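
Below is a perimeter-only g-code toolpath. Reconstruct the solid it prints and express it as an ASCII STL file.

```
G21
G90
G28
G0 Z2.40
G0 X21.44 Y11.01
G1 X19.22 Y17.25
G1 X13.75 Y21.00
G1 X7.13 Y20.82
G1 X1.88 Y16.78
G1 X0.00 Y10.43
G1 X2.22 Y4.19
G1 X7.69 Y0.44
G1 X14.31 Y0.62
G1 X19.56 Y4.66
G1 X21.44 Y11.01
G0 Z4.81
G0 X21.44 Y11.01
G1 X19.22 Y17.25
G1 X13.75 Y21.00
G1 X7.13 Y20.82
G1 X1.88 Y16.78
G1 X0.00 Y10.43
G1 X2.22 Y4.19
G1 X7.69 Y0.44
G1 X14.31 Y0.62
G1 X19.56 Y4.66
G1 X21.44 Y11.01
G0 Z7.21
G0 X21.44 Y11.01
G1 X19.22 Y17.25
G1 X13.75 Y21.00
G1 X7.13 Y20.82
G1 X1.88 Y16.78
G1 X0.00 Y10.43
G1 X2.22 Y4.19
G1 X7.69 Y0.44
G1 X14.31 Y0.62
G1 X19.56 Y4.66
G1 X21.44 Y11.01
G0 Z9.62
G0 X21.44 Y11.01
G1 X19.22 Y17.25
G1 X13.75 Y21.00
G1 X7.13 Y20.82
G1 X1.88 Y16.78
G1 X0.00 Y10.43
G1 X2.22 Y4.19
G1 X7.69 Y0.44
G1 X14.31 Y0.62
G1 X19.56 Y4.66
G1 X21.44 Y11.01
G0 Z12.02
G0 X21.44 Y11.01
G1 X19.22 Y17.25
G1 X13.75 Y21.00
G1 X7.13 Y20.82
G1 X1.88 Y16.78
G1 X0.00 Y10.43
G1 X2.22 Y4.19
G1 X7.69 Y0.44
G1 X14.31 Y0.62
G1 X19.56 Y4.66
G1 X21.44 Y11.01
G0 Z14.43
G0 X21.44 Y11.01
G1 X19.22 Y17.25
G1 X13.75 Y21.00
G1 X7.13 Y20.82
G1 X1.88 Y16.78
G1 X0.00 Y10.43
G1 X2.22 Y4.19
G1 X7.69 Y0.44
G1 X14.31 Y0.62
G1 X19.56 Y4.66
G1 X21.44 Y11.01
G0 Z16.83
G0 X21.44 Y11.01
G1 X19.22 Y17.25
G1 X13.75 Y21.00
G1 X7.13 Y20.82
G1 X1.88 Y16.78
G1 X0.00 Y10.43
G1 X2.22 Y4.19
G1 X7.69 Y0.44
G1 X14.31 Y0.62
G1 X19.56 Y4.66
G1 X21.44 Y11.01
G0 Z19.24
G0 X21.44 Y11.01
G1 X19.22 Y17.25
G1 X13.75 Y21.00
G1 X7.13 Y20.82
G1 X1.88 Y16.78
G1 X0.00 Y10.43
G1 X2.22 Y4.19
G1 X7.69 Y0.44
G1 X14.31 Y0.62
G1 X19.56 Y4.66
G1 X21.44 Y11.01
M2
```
solid part
  facet normal 0.0000 0.0000 -1.0000
    outer loop
      vertex 13.75 21.00 0.00
      vertex 19.22 17.25 0.00
      vertex 21.44 11.01 0.00
    endloop
  endfacet
  facet normal 0.0000 0.0000 -1.0000
    outer loop
      vertex 7.13 20.82 0.00
      vertex 13.75 21.00 0.00
      vertex 21.44 11.01 0.00
    endloop
  endfacet
  facet normal 0.0000 0.0000 -1.0000
    outer loop
      vertex 1.88 16.78 0.00
      vertex 7.13 20.82 0.00
      vertex 21.44 11.01 0.00
    endloop
  endfacet
  facet normal 0.0000 0.0000 -1.0000
    outer loop
      vertex 0.00 10.43 0.00
      vertex 1.88 16.78 0.00
      vertex 21.44 11.01 0.00
    endloop
  endfacet
  facet normal 0.0000 0.0000 -1.0000
    outer loop
      vertex 2.22 4.19 0.00
      vertex 0.00 10.43 0.00
      vertex 21.44 11.01 0.00
    endloop
  endfacet
  facet normal 0.0000 0.0000 -1.0000
    outer loop
      vertex 7.69 0.44 0.00
      vertex 2.22 4.19 0.00
      vertex 21.44 11.01 0.00
    endloop
  endfacet
  facet normal 0.0000 0.0000 -1.0000
    outer loop
      vertex 14.31 0.62 0.00
      vertex 7.69 0.44 0.00
      vertex 21.44 11.01 0.00
    endloop
  endfacet
  facet normal 0.0000 0.0000 -1.0000
    outer loop
      vertex 19.56 4.66 0.00
      vertex 14.31 0.62 0.00
      vertex 21.44 11.01 0.00
    endloop
  endfacet
  facet normal 0.0000 0.0000 1.0000
    outer loop
      vertex 21.44 11.01 19.24
      vertex 19.22 17.25 19.24
      vertex 13.75 21.00 19.24
    endloop
  endfacet
  facet normal 0.0000 0.0000 1.0000
    outer loop
      vertex 21.44 11.01 19.24
      vertex 13.75 21.00 19.24
      vertex 7.13 20.82 19.24
    endloop
  endfacet
  facet normal 0.0000 0.0000 1.0000
    outer loop
      vertex 21.44 11.01 19.24
      vertex 7.13 20.82 19.24
      vertex 1.88 16.78 19.24
    endloop
  endfacet
  facet normal 0.0000 0.0000 1.0000
    outer loop
      vertex 21.44 11.01 19.24
      vertex 1.88 16.78 19.24
      vertex 0.00 10.43 19.24
    endloop
  endfacet
  facet normal 0.0000 0.0000 1.0000
    outer loop
      vertex 21.44 11.01 19.24
      vertex 0.00 10.43 19.24
      vertex 2.22 4.19 19.24
    endloop
  endfacet
  facet normal 0.0000 0.0000 1.0000
    outer loop
      vertex 21.44 11.01 19.24
      vertex 2.22 4.19 19.24
      vertex 7.69 0.44 19.24
    endloop
  endfacet
  facet normal 0.0000 0.0000 1.0000
    outer loop
      vertex 21.44 11.01 19.24
      vertex 7.69 0.44 19.24
      vertex 14.31 0.62 19.24
    endloop
  endfacet
  facet normal 0.0000 0.0000 1.0000
    outer loop
      vertex 21.44 11.01 19.24
      vertex 14.31 0.62 19.24
      vertex 19.56 4.66 19.24
    endloop
  endfacet
  facet normal 0.9422 0.3352 0.0000
    outer loop
      vertex 21.44 11.01 0.00
      vertex 19.22 17.25 0.00
      vertex 19.22 17.25 19.24
    endloop
  endfacet
  facet normal 0.9422 0.3352 0.0000
    outer loop
      vertex 21.44 11.01 0.00
      vertex 19.22 17.25 19.24
      vertex 21.44 11.01 19.24
    endloop
  endfacet
  facet normal 0.5654 0.8248 0.0000
    outer loop
      vertex 19.22 17.25 0.00
      vertex 13.75 21.00 0.00
      vertex 13.75 21.00 19.24
    endloop
  endfacet
  facet normal 0.5654 0.8248 0.0000
    outer loop
      vertex 19.22 17.25 0.00
      vertex 13.75 21.00 19.24
      vertex 19.22 17.25 19.24
    endloop
  endfacet
  facet normal -0.0272 0.9996 0.0000
    outer loop
      vertex 13.75 21.00 0.00
      vertex 7.13 20.82 0.00
      vertex 7.13 20.82 19.24
    endloop
  endfacet
  facet normal -0.0272 0.9996 0.0000
    outer loop
      vertex 13.75 21.00 0.00
      vertex 7.13 20.82 19.24
      vertex 13.75 21.00 19.24
    endloop
  endfacet
  facet normal -0.6099 0.7925 0.0000
    outer loop
      vertex 7.13 20.82 0.00
      vertex 1.88 16.78 0.00
      vertex 1.88 16.78 19.24
    endloop
  endfacet
  facet normal -0.6099 0.7925 0.0000
    outer loop
      vertex 7.13 20.82 0.00
      vertex 1.88 16.78 19.24
      vertex 7.13 20.82 19.24
    endloop
  endfacet
  facet normal -0.9589 0.2839 0.0000
    outer loop
      vertex 1.88 16.78 0.00
      vertex 0.00 10.43 0.00
      vertex 0.00 10.43 19.24
    endloop
  endfacet
  facet normal -0.9589 0.2839 0.0000
    outer loop
      vertex 1.88 16.78 0.00
      vertex 0.00 10.43 19.24
      vertex 1.88 16.78 19.24
    endloop
  endfacet
  facet normal -0.9422 -0.3352 0.0000
    outer loop
      vertex 0.00 10.43 0.00
      vertex 2.22 4.19 0.00
      vertex 2.22 4.19 19.24
    endloop
  endfacet
  facet normal -0.9422 -0.3352 0.0000
    outer loop
      vertex 0.00 10.43 0.00
      vertex 2.22 4.19 19.24
      vertex 0.00 10.43 19.24
    endloop
  endfacet
  facet normal -0.5654 -0.8248 0.0000
    outer loop
      vertex 2.22 4.19 0.00
      vertex 7.69 0.44 0.00
      vertex 7.69 0.44 19.24
    endloop
  endfacet
  facet normal -0.5654 -0.8248 0.0000
    outer loop
      vertex 2.22 4.19 0.00
      vertex 7.69 0.44 19.24
      vertex 2.22 4.19 19.24
    endloop
  endfacet
  facet normal 0.0272 -0.9996 0.0000
    outer loop
      vertex 7.69 0.44 0.00
      vertex 14.31 0.62 0.00
      vertex 14.31 0.62 19.24
    endloop
  endfacet
  facet normal 0.0272 -0.9996 0.0000
    outer loop
      vertex 7.69 0.44 0.00
      vertex 14.31 0.62 19.24
      vertex 7.69 0.44 19.24
    endloop
  endfacet
  facet normal 0.6099 -0.7925 0.0000
    outer loop
      vertex 14.31 0.62 0.00
      vertex 19.56 4.66 0.00
      vertex 19.56 4.66 19.24
    endloop
  endfacet
  facet normal 0.6099 -0.7925 0.0000
    outer loop
      vertex 14.31 0.62 0.00
      vertex 19.56 4.66 19.24
      vertex 14.31 0.62 19.24
    endloop
  endfacet
  facet normal 0.9589 -0.2839 0.0000
    outer loop
      vertex 19.56 4.66 0.00
      vertex 21.44 11.01 0.00
      vertex 21.44 11.01 19.24
    endloop
  endfacet
  facet normal 0.9589 -0.2839 0.0000
    outer loop
      vertex 19.56 4.66 0.00
      vertex 21.44 11.01 19.24
      vertex 19.56 4.66 19.24
    endloop
  endfacet
endsolid part

The G0 Z moves step by Δz≈2.40 mm. Every layer's G1 loop is the same polygon, so the solid is a straight extrusion of it from z=0 to z≈19.2. Closing with flat bottom and top caps and triangulating gives 36 facets — a regular 10-sided prism (a cylinder approximated with 10 flat sides), circumscribed radius ≈ 10.7 mm, height ≈ 19.2 mm.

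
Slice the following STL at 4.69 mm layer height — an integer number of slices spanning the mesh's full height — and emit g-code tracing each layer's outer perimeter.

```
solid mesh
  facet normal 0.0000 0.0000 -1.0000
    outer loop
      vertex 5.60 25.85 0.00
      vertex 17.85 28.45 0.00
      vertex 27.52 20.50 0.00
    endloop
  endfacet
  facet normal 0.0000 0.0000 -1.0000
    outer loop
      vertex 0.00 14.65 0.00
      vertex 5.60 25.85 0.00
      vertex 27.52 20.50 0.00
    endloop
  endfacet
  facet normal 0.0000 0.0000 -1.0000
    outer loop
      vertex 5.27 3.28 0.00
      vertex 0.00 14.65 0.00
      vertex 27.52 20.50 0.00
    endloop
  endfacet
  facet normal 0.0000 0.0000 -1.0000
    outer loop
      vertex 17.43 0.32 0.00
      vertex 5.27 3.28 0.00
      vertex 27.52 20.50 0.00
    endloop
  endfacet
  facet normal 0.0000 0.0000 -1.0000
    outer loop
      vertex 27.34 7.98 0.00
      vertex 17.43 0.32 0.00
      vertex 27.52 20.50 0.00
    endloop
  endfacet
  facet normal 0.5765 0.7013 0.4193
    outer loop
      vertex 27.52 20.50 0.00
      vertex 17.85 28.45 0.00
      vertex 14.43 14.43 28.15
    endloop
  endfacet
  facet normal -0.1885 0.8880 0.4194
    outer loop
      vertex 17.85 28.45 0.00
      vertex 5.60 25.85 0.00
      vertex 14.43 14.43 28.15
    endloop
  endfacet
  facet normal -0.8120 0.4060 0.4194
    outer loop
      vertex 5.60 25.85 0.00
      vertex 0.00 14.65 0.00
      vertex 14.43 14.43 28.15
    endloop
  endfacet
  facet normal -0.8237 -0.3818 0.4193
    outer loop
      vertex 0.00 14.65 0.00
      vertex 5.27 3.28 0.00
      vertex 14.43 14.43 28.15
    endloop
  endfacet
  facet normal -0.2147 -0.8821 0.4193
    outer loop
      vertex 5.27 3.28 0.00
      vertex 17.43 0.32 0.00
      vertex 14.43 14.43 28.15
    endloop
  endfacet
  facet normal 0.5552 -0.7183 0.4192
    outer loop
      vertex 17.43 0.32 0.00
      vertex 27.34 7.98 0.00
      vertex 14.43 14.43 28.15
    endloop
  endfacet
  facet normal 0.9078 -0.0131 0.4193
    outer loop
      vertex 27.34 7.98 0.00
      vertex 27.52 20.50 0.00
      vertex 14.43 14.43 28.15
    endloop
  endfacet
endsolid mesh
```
; perimeter-only toolpath
G21 ; units = mm
G90 ; absolute positioning
G28 ; home
; layer 1
G0 Z4.69
G0 X25.34 Y19.49
G1 X17.28 Y26.11
G1 X7.07 Y23.95
G1 X2.40 Y14.61
G1 X6.80 Y5.14
G1 X16.93 Y2.67
G1 X25.19 Y9.05
G1 X25.34 Y19.49
; layer 2
G0 Z9.38
G0 X23.16 Y18.48
G1 X16.71 Y23.78
G1 X8.54 Y22.04
G1 X4.81 Y14.58
G1 X8.32 Y7.00
G1 X16.43 Y5.02
G1 X23.04 Y10.13
G1 X23.16 Y18.48
; layer 3
G0 Z14.07
G0 X20.98 Y17.46
G1 X16.14 Y21.44
G1 X10.02 Y20.14
G1 X7.21 Y14.54
G1 X9.85 Y8.86
G1 X15.93 Y7.38
G1 X20.88 Y11.21
G1 X20.98 Y17.46
; layer 4
G0 Z18.77
G0 X18.79 Y16.45
G1 X15.57 Y19.10
G1 X11.49 Y18.24
G1 X9.62 Y14.50
G1 X11.38 Y10.71
G1 X15.43 Y9.73
G1 X18.73 Y12.28
G1 X18.79 Y16.45
; layer 5
G0 Z23.46
G0 X16.61 Y15.44
G1 X15.00 Y16.77
G1 X12.96 Y16.33
G1 X12.03 Y14.47
G1 X12.90 Y12.57
G1 X14.93 Y12.08
G1 X16.58 Y13.36
G1 X16.61 Y15.44
M2 ; end

The solid is a regular 7-sided pyramid, base circumscribed radius ≈ 14.4 mm, apex at z ≈ 28.1 mm. Slicing at Δz = 4.69 mm — 6 equal slices spanning the solid's height, so layer i sits at z = i·h/6 — gives 5 non-empty perimeters. Each is a 7-segment closed polygon; G0 lifts to the layer z and rapids to the start vertex, then G1 traces the edges. The cross-section shrinks linearly with z (the slice at the apex is degenerate and omitted).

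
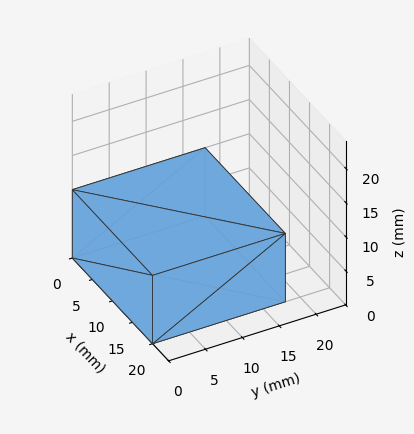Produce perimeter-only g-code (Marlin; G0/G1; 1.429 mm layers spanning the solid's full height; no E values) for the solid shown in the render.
Reading the render: the shape is a rectangular box, roughly 20 × 18 mm footprint and 10 mm tall (dimensions read to the nearest mm from the axis ticks). For the g-code, the solid's height is divided into equal slices at the stated Δz and each level perimeter traced with G1 moves after a G0 lift.

; perimeter-only toolpath
G21 ; units = mm
G90 ; absolute positioning
G28 ; home
; layer 1
G0 Z1.429
G0 X0.000 Y0.000
G1 X20.000 Y0.000
G1 X20.000 Y18.000
G1 X0.000 Y18.000
G1 X0.000 Y0.000
; layer 2
G0 Z2.857
G0 X0.000 Y0.000
G1 X20.000 Y0.000
G1 X20.000 Y18.000
G1 X0.000 Y18.000
G1 X0.000 Y0.000
; layer 3
G0 Z4.286
G0 X0.000 Y0.000
G1 X20.000 Y0.000
G1 X20.000 Y18.000
G1 X0.000 Y18.000
G1 X0.000 Y0.000
; layer 4
G0 Z5.714
G0 X0.000 Y0.000
G1 X20.000 Y0.000
G1 X20.000 Y18.000
G1 X0.000 Y18.000
G1 X0.000 Y0.000
; layer 5
G0 Z7.143
G0 X0.000 Y0.000
G1 X20.000 Y0.000
G1 X20.000 Y18.000
G1 X0.000 Y18.000
G1 X0.000 Y0.000
; layer 6
G0 Z8.571
G0 X0.000 Y0.000
G1 X20.000 Y0.000
G1 X20.000 Y18.000
G1 X0.000 Y18.000
G1 X0.000 Y0.000
; layer 7
G0 Z10.000
G0 X0.000 Y0.000
G1 X20.000 Y0.000
G1 X20.000 Y18.000
G1 X0.000 Y18.000
G1 X0.000 Y0.000
M2 ; end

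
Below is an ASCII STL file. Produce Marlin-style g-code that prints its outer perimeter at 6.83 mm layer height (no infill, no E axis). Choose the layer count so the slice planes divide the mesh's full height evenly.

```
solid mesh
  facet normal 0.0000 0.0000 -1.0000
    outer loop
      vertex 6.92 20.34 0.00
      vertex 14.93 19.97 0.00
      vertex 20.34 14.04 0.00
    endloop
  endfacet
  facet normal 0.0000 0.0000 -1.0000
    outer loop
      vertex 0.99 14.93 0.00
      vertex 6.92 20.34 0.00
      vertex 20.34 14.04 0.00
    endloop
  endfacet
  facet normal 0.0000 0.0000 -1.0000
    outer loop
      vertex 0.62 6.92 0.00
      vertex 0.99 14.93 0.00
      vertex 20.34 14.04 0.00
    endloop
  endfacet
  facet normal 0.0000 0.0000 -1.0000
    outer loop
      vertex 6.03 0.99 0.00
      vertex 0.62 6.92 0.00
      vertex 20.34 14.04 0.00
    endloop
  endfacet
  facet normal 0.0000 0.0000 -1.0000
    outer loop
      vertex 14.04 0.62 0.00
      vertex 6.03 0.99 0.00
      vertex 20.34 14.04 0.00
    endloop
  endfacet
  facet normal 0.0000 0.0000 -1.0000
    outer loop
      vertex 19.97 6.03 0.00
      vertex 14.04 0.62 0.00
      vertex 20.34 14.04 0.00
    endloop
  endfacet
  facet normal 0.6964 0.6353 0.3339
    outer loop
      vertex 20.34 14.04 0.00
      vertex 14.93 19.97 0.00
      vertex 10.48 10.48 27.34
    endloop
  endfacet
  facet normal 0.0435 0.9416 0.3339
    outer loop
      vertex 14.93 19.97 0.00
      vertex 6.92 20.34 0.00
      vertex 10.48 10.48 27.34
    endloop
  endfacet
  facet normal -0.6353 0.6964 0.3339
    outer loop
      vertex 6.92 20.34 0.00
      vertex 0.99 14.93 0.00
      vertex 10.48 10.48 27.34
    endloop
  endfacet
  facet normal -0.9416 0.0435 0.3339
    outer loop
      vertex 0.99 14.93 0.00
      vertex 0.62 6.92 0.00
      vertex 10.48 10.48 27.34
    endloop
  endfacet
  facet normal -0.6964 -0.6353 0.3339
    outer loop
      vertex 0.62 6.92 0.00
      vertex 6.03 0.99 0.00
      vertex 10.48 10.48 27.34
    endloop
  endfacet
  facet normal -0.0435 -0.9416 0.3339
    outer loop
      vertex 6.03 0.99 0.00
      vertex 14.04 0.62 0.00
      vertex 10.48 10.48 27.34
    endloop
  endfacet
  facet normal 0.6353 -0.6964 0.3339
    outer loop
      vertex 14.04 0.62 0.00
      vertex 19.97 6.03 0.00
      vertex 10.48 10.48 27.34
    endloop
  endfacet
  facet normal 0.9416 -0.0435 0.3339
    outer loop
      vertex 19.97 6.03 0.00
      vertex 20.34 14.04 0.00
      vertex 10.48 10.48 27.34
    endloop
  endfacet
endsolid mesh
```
; perimeter-only toolpath
G21 ; units = mm
G90 ; absolute positioning
G28 ; home
; layer 1
G0 Z6.83
G0 X17.88 Y13.15
G1 X13.82 Y17.60
G1 X7.81 Y17.88
G1 X3.36 Y13.82
G1 X3.08 Y7.81
G1 X7.14 Y3.36
G1 X13.15 Y3.08
G1 X17.60 Y7.14
G1 X17.88 Y13.15
; layer 2
G0 Z13.67
G0 X15.41 Y12.26
G1 X12.71 Y15.22
G1 X8.70 Y15.41
G1 X5.74 Y12.71
G1 X5.55 Y8.70
G1 X8.26 Y5.74
G1 X12.26 Y5.55
G1 X15.22 Y8.26
G1 X15.41 Y12.26
; layer 3
G0 Z20.50
G0 X12.95 Y11.37
G1 X11.59 Y12.85
G1 X9.59 Y12.95
G1 X8.11 Y11.59
G1 X8.02 Y9.59
G1 X9.37 Y8.11
G1 X11.37 Y8.02
G1 X12.85 Y9.37
G1 X12.95 Y11.37
M2 ; end

The solid is a regular 8-sided pyramid, base circumscribed radius ≈ 10.5 mm, apex at z ≈ 27.3 mm. Slicing at Δz = 6.83 mm — 4 equal slices spanning the solid's height, so layer i sits at z = i·h/4 — gives 3 non-empty perimeters. Each is a 8-segment closed polygon; G0 lifts to the layer z and rapids to the start vertex, then G1 traces the edges. The cross-section shrinks linearly with z (the slice at the apex is degenerate and omitted).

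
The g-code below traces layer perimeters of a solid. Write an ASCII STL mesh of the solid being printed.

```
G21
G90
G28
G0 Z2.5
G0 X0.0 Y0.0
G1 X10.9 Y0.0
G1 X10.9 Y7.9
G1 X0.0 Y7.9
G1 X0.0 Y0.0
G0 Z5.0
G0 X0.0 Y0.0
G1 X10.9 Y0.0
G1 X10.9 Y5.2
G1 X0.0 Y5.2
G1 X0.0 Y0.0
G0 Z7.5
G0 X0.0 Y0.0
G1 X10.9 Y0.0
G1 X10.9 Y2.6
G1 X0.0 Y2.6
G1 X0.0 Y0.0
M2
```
solid part
  facet normal 0.0000 0.0000 -1.0000
    outer loop
      vertex 10.9 10.5 0.0
      vertex 10.9 0.0 0.0
      vertex 0.0 0.0 0.0
    endloop
  endfacet
  facet normal 0.0000 0.0000 -1.0000
    outer loop
      vertex 0.0 10.5 0.0
      vertex 10.9 10.5 0.0
      vertex 0.0 0.0 0.0
    endloop
  endfacet
  facet normal 0.0000 -1.0000 0.0000
    outer loop
      vertex 0.0 0.0 0.0
      vertex 10.9 0.0 0.0
      vertex 10.9 0.0 10.0
    endloop
  endfacet
  facet normal 0.0000 -1.0000 0.0000
    outer loop
      vertex 0.0 0.0 0.0
      vertex 10.9 0.0 10.0
      vertex 0.0 0.0 10.0
    endloop
  endfacet
  facet normal 0.0000 0.6897 0.7241
    outer loop
      vertex 0.0 0.0 10.0
      vertex 10.9 0.0 10.0
      vertex 10.9 10.5 0.0
    endloop
  endfacet
  facet normal 0.0000 0.6897 0.7241
    outer loop
      vertex 0.0 0.0 10.0
      vertex 10.9 10.5 0.0
      vertex 0.0 10.5 0.0
    endloop
  endfacet
  facet normal -1.0000 0.0000 0.0000
    outer loop
      vertex 0.0 0.0 10.0
      vertex 0.0 10.5 0.0
      vertex 0.0 0.0 0.0
    endloop
  endfacet
  facet normal 1.0000 0.0000 0.0000
    outer loop
      vertex 10.9 0.0 0.0
      vertex 10.9 10.5 0.0
      vertex 10.9 0.0 10.0
    endloop
  endfacet
endsolid part

The G0 Z moves step by Δz≈2.5 mm. The G1 loops shrink linearly with z, so the solid tapers from its base footprint up to z≈10. Closing with a flat bottom cap and the tapered top and triangulating gives 8 facets — a wedge (ramp): 10.9 × 10.5 mm base, rising to 10 mm along the y=0 edge and sloping linearly to z=0 at y=10.5.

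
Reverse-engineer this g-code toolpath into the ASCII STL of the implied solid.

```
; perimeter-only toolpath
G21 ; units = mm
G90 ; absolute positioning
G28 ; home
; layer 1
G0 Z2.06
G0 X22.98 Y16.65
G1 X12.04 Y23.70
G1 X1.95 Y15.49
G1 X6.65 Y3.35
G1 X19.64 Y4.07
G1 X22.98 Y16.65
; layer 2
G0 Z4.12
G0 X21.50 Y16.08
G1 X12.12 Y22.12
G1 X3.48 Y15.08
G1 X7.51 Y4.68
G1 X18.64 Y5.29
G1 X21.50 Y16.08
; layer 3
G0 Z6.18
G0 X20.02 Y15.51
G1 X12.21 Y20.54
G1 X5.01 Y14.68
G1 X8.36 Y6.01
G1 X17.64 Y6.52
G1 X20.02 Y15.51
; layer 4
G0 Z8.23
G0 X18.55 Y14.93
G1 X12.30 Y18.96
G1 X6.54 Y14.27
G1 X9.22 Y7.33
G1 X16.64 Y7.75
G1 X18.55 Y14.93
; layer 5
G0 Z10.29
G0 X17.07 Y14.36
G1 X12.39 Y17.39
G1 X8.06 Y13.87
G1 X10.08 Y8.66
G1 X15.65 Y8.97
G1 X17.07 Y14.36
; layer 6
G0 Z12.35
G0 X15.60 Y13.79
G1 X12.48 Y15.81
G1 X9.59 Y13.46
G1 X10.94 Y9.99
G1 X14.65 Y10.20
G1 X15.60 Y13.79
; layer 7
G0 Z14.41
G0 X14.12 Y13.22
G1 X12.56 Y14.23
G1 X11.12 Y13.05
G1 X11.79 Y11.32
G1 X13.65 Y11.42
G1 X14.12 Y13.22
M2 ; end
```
solid part
  facet normal 0.0000 0.0000 -1.0000
    outer loop
      vertex 0.42 15.89 0.00
      vertex 11.95 25.28 0.00
      vertex 24.45 17.22 0.00
    endloop
  endfacet
  facet normal 0.0000 0.0000 -1.0000
    outer loop
      vertex 5.79 2.02 0.00
      vertex 0.42 15.89 0.00
      vertex 24.45 17.22 0.00
    endloop
  endfacet
  facet normal 0.0000 0.0000 -1.0000
    outer loop
      vertex 20.64 2.84 0.00
      vertex 5.79 2.02 0.00
      vertex 24.45 17.22 0.00
    endloop
  endfacet
  facet normal 0.4603 0.7138 0.5278
    outer loop
      vertex 24.45 17.22 0.00
      vertex 11.95 25.28 0.00
      vertex 12.65 12.65 16.47
    endloop
  endfacet
  facet normal -0.5363 0.6586 0.5278
    outer loop
      vertex 11.95 25.28 0.00
      vertex 0.42 15.89 0.00
      vertex 12.65 12.65 16.47
    endloop
  endfacet
  facet normal -0.7921 -0.3067 0.5278
    outer loop
      vertex 0.42 15.89 0.00
      vertex 5.79 2.02 0.00
      vertex 12.65 12.65 16.47
    endloop
  endfacet
  facet normal 0.0468 -0.8481 0.5278
    outer loop
      vertex 5.79 2.02 0.00
      vertex 20.64 2.84 0.00
      vertex 12.65 12.65 16.47
    endloop
  endfacet
  facet normal 0.8210 -0.2175 0.5279
    outer loop
      vertex 20.64 2.84 0.00
      vertex 24.45 17.22 0.00
      vertex 12.65 12.65 16.47
    endloop
  endfacet
endsolid part

The G0 Z moves step by Δz≈2.06 mm. The G1 loops shrink linearly with z, so the solid tapers from its base footprint up to z≈16.5. Closing with a flat bottom cap and the tapered top and triangulating gives 8 facets — a regular 5-sided pyramid, base circumscribed radius ≈ 12.7 mm, apex at z ≈ 16.5 mm.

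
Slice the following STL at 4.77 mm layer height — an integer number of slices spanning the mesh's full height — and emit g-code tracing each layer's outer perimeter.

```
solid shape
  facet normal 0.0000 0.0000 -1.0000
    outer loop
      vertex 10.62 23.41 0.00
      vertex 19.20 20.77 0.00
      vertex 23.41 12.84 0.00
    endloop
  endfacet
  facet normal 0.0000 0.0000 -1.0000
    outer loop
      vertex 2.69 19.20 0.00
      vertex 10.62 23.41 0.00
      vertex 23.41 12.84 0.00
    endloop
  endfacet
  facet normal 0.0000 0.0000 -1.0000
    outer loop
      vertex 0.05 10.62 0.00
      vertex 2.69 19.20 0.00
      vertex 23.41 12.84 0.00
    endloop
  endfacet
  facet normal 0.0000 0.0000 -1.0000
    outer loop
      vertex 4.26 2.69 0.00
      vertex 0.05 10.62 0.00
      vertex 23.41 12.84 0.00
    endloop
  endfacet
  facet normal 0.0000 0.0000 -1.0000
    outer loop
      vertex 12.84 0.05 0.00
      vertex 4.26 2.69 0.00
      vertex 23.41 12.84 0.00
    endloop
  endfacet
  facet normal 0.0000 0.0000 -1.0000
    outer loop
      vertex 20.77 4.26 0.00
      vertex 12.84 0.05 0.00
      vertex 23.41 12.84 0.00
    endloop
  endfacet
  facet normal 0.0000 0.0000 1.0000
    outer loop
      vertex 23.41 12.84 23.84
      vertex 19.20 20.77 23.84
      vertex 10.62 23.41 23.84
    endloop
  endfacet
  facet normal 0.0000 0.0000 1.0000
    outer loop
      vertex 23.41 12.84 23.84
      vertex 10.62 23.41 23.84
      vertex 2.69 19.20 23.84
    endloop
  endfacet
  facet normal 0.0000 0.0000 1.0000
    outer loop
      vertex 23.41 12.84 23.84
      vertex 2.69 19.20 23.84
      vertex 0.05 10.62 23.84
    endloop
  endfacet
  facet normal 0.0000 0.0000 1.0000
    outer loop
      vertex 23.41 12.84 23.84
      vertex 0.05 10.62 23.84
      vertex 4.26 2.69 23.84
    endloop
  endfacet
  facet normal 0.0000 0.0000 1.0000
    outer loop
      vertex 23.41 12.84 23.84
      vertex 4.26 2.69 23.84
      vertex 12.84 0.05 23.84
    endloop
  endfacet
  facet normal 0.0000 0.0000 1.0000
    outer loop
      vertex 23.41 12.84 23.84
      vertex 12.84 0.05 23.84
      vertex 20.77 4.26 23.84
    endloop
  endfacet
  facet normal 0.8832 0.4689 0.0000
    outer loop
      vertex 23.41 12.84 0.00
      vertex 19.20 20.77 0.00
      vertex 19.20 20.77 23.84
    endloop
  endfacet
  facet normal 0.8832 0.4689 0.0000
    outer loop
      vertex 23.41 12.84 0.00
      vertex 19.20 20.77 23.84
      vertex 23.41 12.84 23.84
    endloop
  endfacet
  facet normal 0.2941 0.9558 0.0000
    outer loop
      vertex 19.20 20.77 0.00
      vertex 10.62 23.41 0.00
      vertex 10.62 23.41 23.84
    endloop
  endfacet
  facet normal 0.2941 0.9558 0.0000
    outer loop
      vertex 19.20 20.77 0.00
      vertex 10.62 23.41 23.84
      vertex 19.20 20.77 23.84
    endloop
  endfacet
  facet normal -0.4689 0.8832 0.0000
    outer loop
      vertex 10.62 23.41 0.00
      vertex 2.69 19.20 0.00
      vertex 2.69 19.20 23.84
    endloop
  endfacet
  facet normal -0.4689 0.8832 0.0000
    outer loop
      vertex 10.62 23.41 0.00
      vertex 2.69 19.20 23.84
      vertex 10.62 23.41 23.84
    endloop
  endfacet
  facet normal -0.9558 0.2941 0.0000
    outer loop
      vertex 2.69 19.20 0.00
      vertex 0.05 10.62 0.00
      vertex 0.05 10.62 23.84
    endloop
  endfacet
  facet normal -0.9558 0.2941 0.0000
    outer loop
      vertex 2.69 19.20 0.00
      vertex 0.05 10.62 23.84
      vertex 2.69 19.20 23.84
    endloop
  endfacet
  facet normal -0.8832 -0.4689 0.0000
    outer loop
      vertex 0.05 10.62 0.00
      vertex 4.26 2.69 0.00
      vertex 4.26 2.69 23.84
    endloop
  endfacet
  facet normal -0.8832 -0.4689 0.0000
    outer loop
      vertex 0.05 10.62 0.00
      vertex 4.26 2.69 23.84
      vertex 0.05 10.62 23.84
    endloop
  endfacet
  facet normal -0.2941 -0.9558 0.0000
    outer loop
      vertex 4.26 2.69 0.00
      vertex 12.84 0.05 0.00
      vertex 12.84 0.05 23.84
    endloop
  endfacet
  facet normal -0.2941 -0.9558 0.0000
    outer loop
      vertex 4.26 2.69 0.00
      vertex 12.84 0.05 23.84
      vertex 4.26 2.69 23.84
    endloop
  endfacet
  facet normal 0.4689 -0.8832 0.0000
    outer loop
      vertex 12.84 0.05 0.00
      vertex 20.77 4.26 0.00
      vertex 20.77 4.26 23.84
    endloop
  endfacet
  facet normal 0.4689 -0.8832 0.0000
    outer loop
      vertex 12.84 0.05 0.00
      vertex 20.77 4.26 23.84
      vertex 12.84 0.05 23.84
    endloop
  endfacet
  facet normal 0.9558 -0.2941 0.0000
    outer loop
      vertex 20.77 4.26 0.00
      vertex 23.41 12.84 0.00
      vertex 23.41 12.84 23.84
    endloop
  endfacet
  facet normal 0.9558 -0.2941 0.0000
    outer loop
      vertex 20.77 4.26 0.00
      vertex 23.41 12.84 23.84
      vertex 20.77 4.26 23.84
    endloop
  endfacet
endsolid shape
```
; perimeter-only toolpath
G21 ; units = mm
G90 ; absolute positioning
G28 ; home
; layer 1
G0 Z4.77
G0 X23.41 Y12.84
G1 X19.20 Y20.77
G1 X10.62 Y23.41
G1 X2.69 Y19.20
G1 X0.05 Y10.62
G1 X4.26 Y2.69
G1 X12.84 Y0.05
G1 X20.77 Y4.26
G1 X23.41 Y12.84
; layer 2
G0 Z9.54
G0 X23.41 Y12.84
G1 X19.20 Y20.77
G1 X10.62 Y23.41
G1 X2.69 Y19.20
G1 X0.05 Y10.62
G1 X4.26 Y2.69
G1 X12.84 Y0.05
G1 X20.77 Y4.26
G1 X23.41 Y12.84
; layer 3
G0 Z14.30
G0 X23.41 Y12.84
G1 X19.20 Y20.77
G1 X10.62 Y23.41
G1 X2.69 Y19.20
G1 X0.05 Y10.62
G1 X4.26 Y2.69
G1 X12.84 Y0.05
G1 X20.77 Y4.26
G1 X23.41 Y12.84
; layer 4
G0 Z19.07
G0 X23.41 Y12.84
G1 X19.20 Y20.77
G1 X10.62 Y23.41
G1 X2.69 Y19.20
G1 X0.05 Y10.62
G1 X4.26 Y2.69
G1 X12.84 Y0.05
G1 X20.77 Y4.26
G1 X23.41 Y12.84
; layer 5
G0 Z23.84
G0 X23.41 Y12.84
G1 X19.20 Y20.77
G1 X10.62 Y23.41
G1 X2.69 Y19.20
G1 X0.05 Y10.62
G1 X4.26 Y2.69
G1 X12.84 Y0.05
G1 X20.77 Y4.26
G1 X23.41 Y12.84
M2 ; end

The solid is a regular 8-sided prism (a cylinder approximated with 8 flat sides), circumscribed radius ≈ 11.7 mm, height ≈ 23.8 mm. Slicing at Δz = 4.77 mm — 5 equal slices spanning the solid's height, so layer i sits at z = i·h/5 — gives 5 non-empty perimeters. Each is a 8-segment closed polygon; G0 lifts to the layer z and rapids to the start vertex, then G1 traces the edges.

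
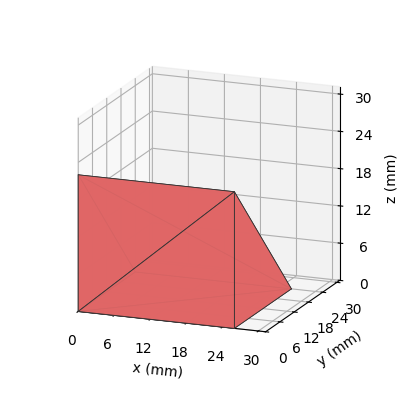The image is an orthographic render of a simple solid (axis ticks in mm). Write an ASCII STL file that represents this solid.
Reading the render: the shape is a wedge (ramp): 26 × 24 mm base, rising to 22 mm along the y=0 edge and sloping linearly to z=0 at y=24 (dimensions read to the nearest mm from the axis ticks). For the STL, each face is triangulated and given an outward normal.

solid part
  facet normal 0.0000 0.0000 -1.0000
    outer loop
      vertex 26.0 24.0 0.0
      vertex 26.0 0.0 0.0
      vertex 0.0 0.0 0.0
    endloop
  endfacet
  facet normal 0.0000 0.0000 -1.0000
    outer loop
      vertex 0.0 24.0 0.0
      vertex 26.0 24.0 0.0
      vertex 0.0 0.0 0.0
    endloop
  endfacet
  facet normal 0.0000 -1.0000 0.0000
    outer loop
      vertex 0.0 0.0 0.0
      vertex 26.0 0.0 0.0
      vertex 26.0 0.0 22.0
    endloop
  endfacet
  facet normal 0.0000 -1.0000 0.0000
    outer loop
      vertex 0.0 0.0 0.0
      vertex 26.0 0.0 22.0
      vertex 0.0 0.0 22.0
    endloop
  endfacet
  facet normal 0.0000 0.6757 0.7372
    outer loop
      vertex 0.0 0.0 22.0
      vertex 26.0 0.0 22.0
      vertex 26.0 24.0 0.0
    endloop
  endfacet
  facet normal 0.0000 0.6757 0.7372
    outer loop
      vertex 0.0 0.0 22.0
      vertex 26.0 24.0 0.0
      vertex 0.0 24.0 0.0
    endloop
  endfacet
  facet normal -1.0000 0.0000 0.0000
    outer loop
      vertex 0.0 0.0 22.0
      vertex 0.0 24.0 0.0
      vertex 0.0 0.0 0.0
    endloop
  endfacet
  facet normal 1.0000 0.0000 0.0000
    outer loop
      vertex 26.0 0.0 0.0
      vertex 26.0 24.0 0.0
      vertex 26.0 0.0 22.0
    endloop
  endfacet
endsolid part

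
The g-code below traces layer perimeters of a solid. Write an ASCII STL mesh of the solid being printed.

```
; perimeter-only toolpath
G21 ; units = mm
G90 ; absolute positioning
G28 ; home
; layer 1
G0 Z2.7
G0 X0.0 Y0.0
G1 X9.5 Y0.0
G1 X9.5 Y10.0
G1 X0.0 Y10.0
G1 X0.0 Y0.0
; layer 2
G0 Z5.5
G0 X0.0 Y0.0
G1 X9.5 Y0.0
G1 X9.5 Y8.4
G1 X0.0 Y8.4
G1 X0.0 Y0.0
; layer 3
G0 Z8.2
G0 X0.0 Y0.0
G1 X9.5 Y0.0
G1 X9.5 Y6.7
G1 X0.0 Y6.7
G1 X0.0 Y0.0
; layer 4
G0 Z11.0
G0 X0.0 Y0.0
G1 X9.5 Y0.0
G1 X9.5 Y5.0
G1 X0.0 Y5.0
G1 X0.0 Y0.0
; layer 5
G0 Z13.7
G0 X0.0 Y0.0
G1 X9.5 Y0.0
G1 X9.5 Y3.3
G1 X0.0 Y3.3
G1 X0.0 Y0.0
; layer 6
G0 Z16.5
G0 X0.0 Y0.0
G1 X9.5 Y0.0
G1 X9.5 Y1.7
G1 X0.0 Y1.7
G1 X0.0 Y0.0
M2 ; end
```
solid part
  facet normal 0.0000 0.0000 -1.0000
    outer loop
      vertex 9.5 11.7 0.0
      vertex 9.5 0.0 0.0
      vertex 0.0 0.0 0.0
    endloop
  endfacet
  facet normal 0.0000 0.0000 -1.0000
    outer loop
      vertex 0.0 11.7 0.0
      vertex 9.5 11.7 0.0
      vertex 0.0 0.0 0.0
    endloop
  endfacet
  facet normal 0.0000 -1.0000 0.0000
    outer loop
      vertex 0.0 0.0 0.0
      vertex 9.5 0.0 0.0
      vertex 9.5 0.0 19.2
    endloop
  endfacet
  facet normal 0.0000 -1.0000 0.0000
    outer loop
      vertex 0.0 0.0 0.0
      vertex 9.5 0.0 19.2
      vertex 0.0 0.0 19.2
    endloop
  endfacet
  facet normal 0.0000 0.8539 0.5204
    outer loop
      vertex 0.0 0.0 19.2
      vertex 9.5 0.0 19.2
      vertex 9.5 11.7 0.0
    endloop
  endfacet
  facet normal 0.0000 0.8539 0.5204
    outer loop
      vertex 0.0 0.0 19.2
      vertex 9.5 11.7 0.0
      vertex 0.0 11.7 0.0
    endloop
  endfacet
  facet normal -1.0000 0.0000 0.0000
    outer loop
      vertex 0.0 0.0 19.2
      vertex 0.0 11.7 0.0
      vertex 0.0 0.0 0.0
    endloop
  endfacet
  facet normal 1.0000 0.0000 0.0000
    outer loop
      vertex 9.5 0.0 0.0
      vertex 9.5 11.7 0.0
      vertex 9.5 0.0 19.2
    endloop
  endfacet
endsolid part

The G0 Z moves step by Δz≈2.7 mm. The G1 loops shrink linearly with z, so the solid tapers from its base footprint up to z≈19.2. Closing with a flat bottom cap and the tapered top and triangulating gives 8 facets — a wedge (ramp): 9.5 × 11.7 mm base, rising to 19.2 mm along the y=0 edge and sloping linearly to z=0 at y=11.7.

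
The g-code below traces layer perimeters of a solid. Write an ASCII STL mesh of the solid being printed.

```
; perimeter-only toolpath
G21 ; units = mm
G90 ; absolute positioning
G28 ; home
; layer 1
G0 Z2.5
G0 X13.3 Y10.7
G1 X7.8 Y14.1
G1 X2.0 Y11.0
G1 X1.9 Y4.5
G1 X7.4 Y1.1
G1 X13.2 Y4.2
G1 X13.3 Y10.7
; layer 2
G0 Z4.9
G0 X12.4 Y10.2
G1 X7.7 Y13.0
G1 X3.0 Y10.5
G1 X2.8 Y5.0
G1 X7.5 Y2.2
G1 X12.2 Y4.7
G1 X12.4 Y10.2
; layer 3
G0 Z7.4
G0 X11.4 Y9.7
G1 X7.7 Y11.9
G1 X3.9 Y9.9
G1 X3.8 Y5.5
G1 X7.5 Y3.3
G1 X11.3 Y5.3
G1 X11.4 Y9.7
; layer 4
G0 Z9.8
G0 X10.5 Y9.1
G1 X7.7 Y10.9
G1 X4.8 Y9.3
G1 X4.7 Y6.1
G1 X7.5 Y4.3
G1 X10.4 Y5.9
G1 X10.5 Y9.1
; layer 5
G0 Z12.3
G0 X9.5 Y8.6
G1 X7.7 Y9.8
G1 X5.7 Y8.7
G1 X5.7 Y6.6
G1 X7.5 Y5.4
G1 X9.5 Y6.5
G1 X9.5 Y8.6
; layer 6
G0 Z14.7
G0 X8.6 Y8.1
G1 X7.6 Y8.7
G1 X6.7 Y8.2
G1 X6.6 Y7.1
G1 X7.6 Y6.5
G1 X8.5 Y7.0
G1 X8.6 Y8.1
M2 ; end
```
solid part
  facet normal 0.0000 0.0000 -1.0000
    outer loop
      vertex 1.1 11.6 0.0
      vertex 7.8 15.2 0.0
      vertex 14.3 11.2 0.0
    endloop
  endfacet
  facet normal 0.0000 0.0000 -1.0000
    outer loop
      vertex 0.9 4.0 0.0
      vertex 1.1 11.6 0.0
      vertex 14.3 11.2 0.0
    endloop
  endfacet
  facet normal 0.0000 0.0000 -1.0000
    outer loop
      vertex 7.4 0.0 0.0
      vertex 0.9 4.0 0.0
      vertex 14.3 11.2 0.0
    endloop
  endfacet
  facet normal 0.0000 0.0000 -1.0000
    outer loop
      vertex 14.1 3.6 0.0
      vertex 7.4 0.0 0.0
      vertex 14.3 11.2 0.0
    endloop
  endfacet
  facet normal 0.4895 0.7955 0.3572
    outer loop
      vertex 14.3 11.2 0.0
      vertex 7.8 15.2 0.0
      vertex 7.6 7.6 17.2
    endloop
  endfacet
  facet normal -0.4419 0.8224 0.3583
    outer loop
      vertex 7.8 15.2 0.0
      vertex 1.1 11.6 0.0
      vertex 7.6 7.6 17.2
    endloop
  endfacet
  facet normal -0.9332 0.0246 0.3584
    outer loop
      vertex 1.1 11.6 0.0
      vertex 0.9 4.0 0.0
      vertex 7.6 7.6 17.2
    endloop
  endfacet
  facet normal -0.4895 -0.7955 0.3572
    outer loop
      vertex 0.9 4.0 0.0
      vertex 7.4 0.0 0.0
      vertex 7.6 7.6 17.2
    endloop
  endfacet
  facet normal 0.4419 -0.8224 0.3583
    outer loop
      vertex 7.4 0.0 0.0
      vertex 14.1 3.6 0.0
      vertex 7.6 7.6 17.2
    endloop
  endfacet
  facet normal 0.9332 -0.0246 0.3584
    outer loop
      vertex 14.1 3.6 0.0
      vertex 14.3 11.2 0.0
      vertex 7.6 7.6 17.2
    endloop
  endfacet
endsolid part

The G0 Z moves step by Δz≈2.5 mm. The G1 loops shrink linearly with z, so the solid tapers from its base footprint up to z≈17.2. Closing with a flat bottom cap and the tapered top and triangulating gives 10 facets — a regular 6-sided pyramid, base circumscribed radius ≈ 7.6 mm, apex at z ≈ 17.2 mm.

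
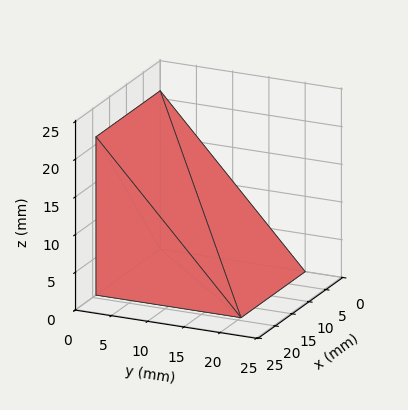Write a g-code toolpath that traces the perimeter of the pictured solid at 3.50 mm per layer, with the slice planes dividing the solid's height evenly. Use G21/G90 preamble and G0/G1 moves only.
Reading the render: the shape is a wedge (ramp): 19 × 20 mm base, rising to 21 mm along the y=0 edge and sloping linearly to z=0 at y=20 (dimensions read to the nearest mm from the axis ticks). For the g-code, the solid's height is divided into equal slices at the stated Δz and each level perimeter traced with G1 moves after a G0 lift.

; perimeter-only toolpath
G21 ; units = mm
G90 ; absolute positioning
G28 ; home
; layer 1
G0 Z3.50
G0 X0.00 Y0.00
G1 X19.00 Y0.00
G1 X19.00 Y16.67
G1 X0.00 Y16.67
G1 X0.00 Y0.00
; layer 2
G0 Z7.00
G0 X0.00 Y0.00
G1 X19.00 Y0.00
G1 X19.00 Y13.33
G1 X0.00 Y13.33
G1 X0.00 Y0.00
; layer 3
G0 Z10.50
G0 X0.00 Y0.00
G1 X19.00 Y0.00
G1 X19.00 Y10.00
G1 X0.00 Y10.00
G1 X0.00 Y0.00
; layer 4
G0 Z14.00
G0 X0.00 Y0.00
G1 X19.00 Y0.00
G1 X19.00 Y6.67
G1 X0.00 Y6.67
G1 X0.00 Y0.00
; layer 5
G0 Z17.50
G0 X0.00 Y0.00
G1 X19.00 Y0.00
G1 X19.00 Y3.33
G1 X0.00 Y3.33
G1 X0.00 Y0.00
M2 ; end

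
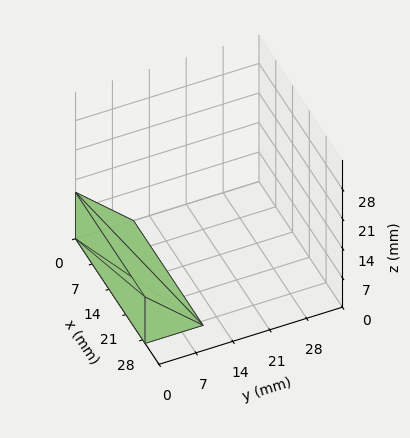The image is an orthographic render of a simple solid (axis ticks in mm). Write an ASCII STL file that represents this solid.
Reading the render: the shape is a wedge (ramp): 29 × 11 mm base, rising to 11 mm along the y=0 edge and sloping linearly to z=0 at y=11 (dimensions read to the nearest mm from the axis ticks). For the STL, each face is triangulated and given an outward normal.

solid part
  facet normal 0.0000 0.0000 -1.0000
    outer loop
      vertex 29.0 11.0 0.0
      vertex 29.0 0.0 0.0
      vertex 0.0 0.0 0.0
    endloop
  endfacet
  facet normal 0.0000 0.0000 -1.0000
    outer loop
      vertex 0.0 11.0 0.0
      vertex 29.0 11.0 0.0
      vertex 0.0 0.0 0.0
    endloop
  endfacet
  facet normal 0.0000 -1.0000 0.0000
    outer loop
      vertex 0.0 0.0 0.0
      vertex 29.0 0.0 0.0
      vertex 29.0 0.0 11.0
    endloop
  endfacet
  facet normal 0.0000 -1.0000 0.0000
    outer loop
      vertex 0.0 0.0 0.0
      vertex 29.0 0.0 11.0
      vertex 0.0 0.0 11.0
    endloop
  endfacet
  facet normal 0.0000 0.7071 0.7071
    outer loop
      vertex 0.0 0.0 11.0
      vertex 29.0 0.0 11.0
      vertex 29.0 11.0 0.0
    endloop
  endfacet
  facet normal 0.0000 0.7071 0.7071
    outer loop
      vertex 0.0 0.0 11.0
      vertex 29.0 11.0 0.0
      vertex 0.0 11.0 0.0
    endloop
  endfacet
  facet normal -1.0000 0.0000 0.0000
    outer loop
      vertex 0.0 0.0 11.0
      vertex 0.0 11.0 0.0
      vertex 0.0 0.0 0.0
    endloop
  endfacet
  facet normal 1.0000 0.0000 0.0000
    outer loop
      vertex 29.0 0.0 0.0
      vertex 29.0 11.0 0.0
      vertex 29.0 0.0 11.0
    endloop
  endfacet
endsolid part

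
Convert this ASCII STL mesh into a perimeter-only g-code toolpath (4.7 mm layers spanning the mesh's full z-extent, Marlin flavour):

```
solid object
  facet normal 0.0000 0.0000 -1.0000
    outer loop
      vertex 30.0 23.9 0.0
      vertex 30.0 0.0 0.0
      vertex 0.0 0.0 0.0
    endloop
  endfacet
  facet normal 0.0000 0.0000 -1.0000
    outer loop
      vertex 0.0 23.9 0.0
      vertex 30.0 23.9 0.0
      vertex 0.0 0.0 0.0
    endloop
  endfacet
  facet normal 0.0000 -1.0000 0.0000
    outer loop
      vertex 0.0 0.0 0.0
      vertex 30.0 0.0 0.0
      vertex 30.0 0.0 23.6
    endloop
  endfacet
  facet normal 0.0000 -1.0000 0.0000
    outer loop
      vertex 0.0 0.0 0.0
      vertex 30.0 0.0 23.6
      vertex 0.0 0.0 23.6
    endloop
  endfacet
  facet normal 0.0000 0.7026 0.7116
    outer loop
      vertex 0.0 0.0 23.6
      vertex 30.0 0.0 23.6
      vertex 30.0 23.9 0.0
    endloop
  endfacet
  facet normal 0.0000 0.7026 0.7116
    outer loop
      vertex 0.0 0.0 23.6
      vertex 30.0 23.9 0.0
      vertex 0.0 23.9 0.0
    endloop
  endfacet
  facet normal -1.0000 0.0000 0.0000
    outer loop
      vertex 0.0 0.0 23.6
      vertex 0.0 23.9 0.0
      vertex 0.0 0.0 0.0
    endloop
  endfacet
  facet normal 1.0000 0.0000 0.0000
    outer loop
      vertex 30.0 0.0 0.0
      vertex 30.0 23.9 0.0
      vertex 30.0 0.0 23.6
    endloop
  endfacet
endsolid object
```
; perimeter-only toolpath
G21 ; units = mm
G90 ; absolute positioning
G28 ; home
; layer 1
G0 Z4.7
G0 X0.0 Y0.0
G1 X30.0 Y0.0
G1 X30.0 Y19.1
G1 X0.0 Y19.1
G1 X0.0 Y0.0
; layer 2
G0 Z9.4
G0 X0.0 Y0.0
G1 X30.0 Y0.0
G1 X30.0 Y14.3
G1 X0.0 Y14.3
G1 X0.0 Y0.0
; layer 3
G0 Z14.2
G0 X0.0 Y0.0
G1 X30.0 Y0.0
G1 X30.0 Y9.6
G1 X0.0 Y9.6
G1 X0.0 Y0.0
; layer 4
G0 Z18.9
G0 X0.0 Y0.0
G1 X30.0 Y0.0
G1 X30.0 Y4.8
G1 X0.0 Y4.8
G1 X0.0 Y0.0
M2 ; end

The solid is a wedge (ramp): 30 × 23.9 mm base, rising to 23.6 mm along the y=0 edge and sloping linearly to z=0 at y=23.9. Slicing at Δz = 4.7 mm — 5 equal slices spanning the solid's height, so layer i sits at z = i·h/5 — gives 4 non-empty perimeters. Each is a 4-segment closed polygon; G0 lifts to the layer z and rapids to the start vertex, then G1 traces the edges. The cross-section shrinks linearly with z (the slice at the apex is degenerate and omitted).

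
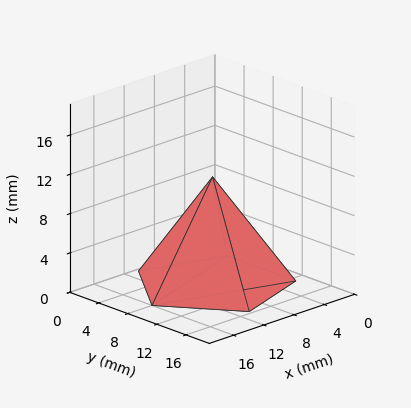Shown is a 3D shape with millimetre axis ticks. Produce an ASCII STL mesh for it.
Reading the render: the shape is a regular 5-sided pyramid, base circumscribed radius ≈ 8 mm, apex at z ≈ 11 mm (dimensions read to the nearest mm from the axis ticks). For the STL, each face is triangulated and given an outward normal.

solid part
  facet normal 0.0000 0.0000 -1.0000
    outer loop
      vertex 1.53 12.70 0.00
      vertex 10.47 15.61 0.00
      vertex 16.00 8.00 0.00
    endloop
  endfacet
  facet normal 0.0000 0.0000 -1.0000
    outer loop
      vertex 1.53 3.30 0.00
      vertex 1.53 12.70 0.00
      vertex 16.00 8.00 0.00
    endloop
  endfacet
  facet normal 0.0000 0.0000 -1.0000
    outer loop
      vertex 10.47 0.39 0.00
      vertex 1.53 3.30 0.00
      vertex 16.00 8.00 0.00
    endloop
  endfacet
  facet normal 0.6972 0.5067 0.5071
    outer loop
      vertex 16.00 8.00 0.00
      vertex 10.47 15.61 0.00
      vertex 8.00 8.00 11.00
    endloop
  endfacet
  facet normal -0.2668 0.8196 0.5071
    outer loop
      vertex 10.47 15.61 0.00
      vertex 1.53 12.70 0.00
      vertex 8.00 8.00 11.00
    endloop
  endfacet
  facet normal -0.8620 0.0000 0.5070
    outer loop
      vertex 1.53 12.70 0.00
      vertex 1.53 3.30 0.00
      vertex 8.00 8.00 11.00
    endloop
  endfacet
  facet normal -0.2668 -0.8196 0.5071
    outer loop
      vertex 1.53 3.30 0.00
      vertex 10.47 0.39 0.00
      vertex 8.00 8.00 11.00
    endloop
  endfacet
  facet normal 0.6972 -0.5067 0.5071
    outer loop
      vertex 10.47 0.39 0.00
      vertex 16.00 8.00 0.00
      vertex 8.00 8.00 11.00
    endloop
  endfacet
endsolid part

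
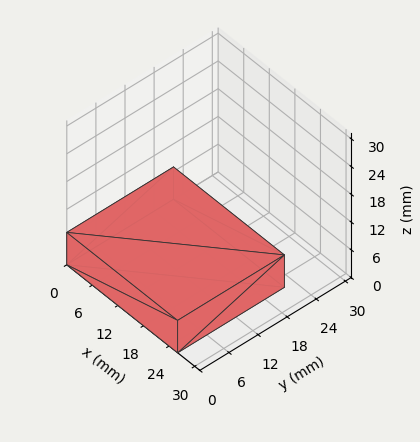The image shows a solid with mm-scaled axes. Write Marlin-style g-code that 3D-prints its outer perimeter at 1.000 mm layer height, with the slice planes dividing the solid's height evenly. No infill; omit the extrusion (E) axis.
Reading the render: the shape is a rectangular box, roughly 26 × 22 mm footprint and 7 mm tall (dimensions read to the nearest mm from the axis ticks). For the g-code, the solid's height is divided into equal slices at the stated Δz and each level perimeter traced with G1 moves after a G0 lift.

; perimeter-only toolpath
G21 ; units = mm
G90 ; absolute positioning
G28 ; home
; layer 1
G0 Z1.000
G0 X0.000 Y0.000
G1 X26.000 Y0.000
G1 X26.000 Y22.000
G1 X0.000 Y22.000
G1 X0.000 Y0.000
; layer 2
G0 Z2.000
G0 X0.000 Y0.000
G1 X26.000 Y0.000
G1 X26.000 Y22.000
G1 X0.000 Y22.000
G1 X0.000 Y0.000
; layer 3
G0 Z3.000
G0 X0.000 Y0.000
G1 X26.000 Y0.000
G1 X26.000 Y22.000
G1 X0.000 Y22.000
G1 X0.000 Y0.000
; layer 4
G0 Z4.000
G0 X0.000 Y0.000
G1 X26.000 Y0.000
G1 X26.000 Y22.000
G1 X0.000 Y22.000
G1 X0.000 Y0.000
; layer 5
G0 Z5.000
G0 X0.000 Y0.000
G1 X26.000 Y0.000
G1 X26.000 Y22.000
G1 X0.000 Y22.000
G1 X0.000 Y0.000
; layer 6
G0 Z6.000
G0 X0.000 Y0.000
G1 X26.000 Y0.000
G1 X26.000 Y22.000
G1 X0.000 Y22.000
G1 X0.000 Y0.000
; layer 7
G0 Z7.000
G0 X0.000 Y0.000
G1 X26.000 Y0.000
G1 X26.000 Y22.000
G1 X0.000 Y22.000
G1 X0.000 Y0.000
M2 ; end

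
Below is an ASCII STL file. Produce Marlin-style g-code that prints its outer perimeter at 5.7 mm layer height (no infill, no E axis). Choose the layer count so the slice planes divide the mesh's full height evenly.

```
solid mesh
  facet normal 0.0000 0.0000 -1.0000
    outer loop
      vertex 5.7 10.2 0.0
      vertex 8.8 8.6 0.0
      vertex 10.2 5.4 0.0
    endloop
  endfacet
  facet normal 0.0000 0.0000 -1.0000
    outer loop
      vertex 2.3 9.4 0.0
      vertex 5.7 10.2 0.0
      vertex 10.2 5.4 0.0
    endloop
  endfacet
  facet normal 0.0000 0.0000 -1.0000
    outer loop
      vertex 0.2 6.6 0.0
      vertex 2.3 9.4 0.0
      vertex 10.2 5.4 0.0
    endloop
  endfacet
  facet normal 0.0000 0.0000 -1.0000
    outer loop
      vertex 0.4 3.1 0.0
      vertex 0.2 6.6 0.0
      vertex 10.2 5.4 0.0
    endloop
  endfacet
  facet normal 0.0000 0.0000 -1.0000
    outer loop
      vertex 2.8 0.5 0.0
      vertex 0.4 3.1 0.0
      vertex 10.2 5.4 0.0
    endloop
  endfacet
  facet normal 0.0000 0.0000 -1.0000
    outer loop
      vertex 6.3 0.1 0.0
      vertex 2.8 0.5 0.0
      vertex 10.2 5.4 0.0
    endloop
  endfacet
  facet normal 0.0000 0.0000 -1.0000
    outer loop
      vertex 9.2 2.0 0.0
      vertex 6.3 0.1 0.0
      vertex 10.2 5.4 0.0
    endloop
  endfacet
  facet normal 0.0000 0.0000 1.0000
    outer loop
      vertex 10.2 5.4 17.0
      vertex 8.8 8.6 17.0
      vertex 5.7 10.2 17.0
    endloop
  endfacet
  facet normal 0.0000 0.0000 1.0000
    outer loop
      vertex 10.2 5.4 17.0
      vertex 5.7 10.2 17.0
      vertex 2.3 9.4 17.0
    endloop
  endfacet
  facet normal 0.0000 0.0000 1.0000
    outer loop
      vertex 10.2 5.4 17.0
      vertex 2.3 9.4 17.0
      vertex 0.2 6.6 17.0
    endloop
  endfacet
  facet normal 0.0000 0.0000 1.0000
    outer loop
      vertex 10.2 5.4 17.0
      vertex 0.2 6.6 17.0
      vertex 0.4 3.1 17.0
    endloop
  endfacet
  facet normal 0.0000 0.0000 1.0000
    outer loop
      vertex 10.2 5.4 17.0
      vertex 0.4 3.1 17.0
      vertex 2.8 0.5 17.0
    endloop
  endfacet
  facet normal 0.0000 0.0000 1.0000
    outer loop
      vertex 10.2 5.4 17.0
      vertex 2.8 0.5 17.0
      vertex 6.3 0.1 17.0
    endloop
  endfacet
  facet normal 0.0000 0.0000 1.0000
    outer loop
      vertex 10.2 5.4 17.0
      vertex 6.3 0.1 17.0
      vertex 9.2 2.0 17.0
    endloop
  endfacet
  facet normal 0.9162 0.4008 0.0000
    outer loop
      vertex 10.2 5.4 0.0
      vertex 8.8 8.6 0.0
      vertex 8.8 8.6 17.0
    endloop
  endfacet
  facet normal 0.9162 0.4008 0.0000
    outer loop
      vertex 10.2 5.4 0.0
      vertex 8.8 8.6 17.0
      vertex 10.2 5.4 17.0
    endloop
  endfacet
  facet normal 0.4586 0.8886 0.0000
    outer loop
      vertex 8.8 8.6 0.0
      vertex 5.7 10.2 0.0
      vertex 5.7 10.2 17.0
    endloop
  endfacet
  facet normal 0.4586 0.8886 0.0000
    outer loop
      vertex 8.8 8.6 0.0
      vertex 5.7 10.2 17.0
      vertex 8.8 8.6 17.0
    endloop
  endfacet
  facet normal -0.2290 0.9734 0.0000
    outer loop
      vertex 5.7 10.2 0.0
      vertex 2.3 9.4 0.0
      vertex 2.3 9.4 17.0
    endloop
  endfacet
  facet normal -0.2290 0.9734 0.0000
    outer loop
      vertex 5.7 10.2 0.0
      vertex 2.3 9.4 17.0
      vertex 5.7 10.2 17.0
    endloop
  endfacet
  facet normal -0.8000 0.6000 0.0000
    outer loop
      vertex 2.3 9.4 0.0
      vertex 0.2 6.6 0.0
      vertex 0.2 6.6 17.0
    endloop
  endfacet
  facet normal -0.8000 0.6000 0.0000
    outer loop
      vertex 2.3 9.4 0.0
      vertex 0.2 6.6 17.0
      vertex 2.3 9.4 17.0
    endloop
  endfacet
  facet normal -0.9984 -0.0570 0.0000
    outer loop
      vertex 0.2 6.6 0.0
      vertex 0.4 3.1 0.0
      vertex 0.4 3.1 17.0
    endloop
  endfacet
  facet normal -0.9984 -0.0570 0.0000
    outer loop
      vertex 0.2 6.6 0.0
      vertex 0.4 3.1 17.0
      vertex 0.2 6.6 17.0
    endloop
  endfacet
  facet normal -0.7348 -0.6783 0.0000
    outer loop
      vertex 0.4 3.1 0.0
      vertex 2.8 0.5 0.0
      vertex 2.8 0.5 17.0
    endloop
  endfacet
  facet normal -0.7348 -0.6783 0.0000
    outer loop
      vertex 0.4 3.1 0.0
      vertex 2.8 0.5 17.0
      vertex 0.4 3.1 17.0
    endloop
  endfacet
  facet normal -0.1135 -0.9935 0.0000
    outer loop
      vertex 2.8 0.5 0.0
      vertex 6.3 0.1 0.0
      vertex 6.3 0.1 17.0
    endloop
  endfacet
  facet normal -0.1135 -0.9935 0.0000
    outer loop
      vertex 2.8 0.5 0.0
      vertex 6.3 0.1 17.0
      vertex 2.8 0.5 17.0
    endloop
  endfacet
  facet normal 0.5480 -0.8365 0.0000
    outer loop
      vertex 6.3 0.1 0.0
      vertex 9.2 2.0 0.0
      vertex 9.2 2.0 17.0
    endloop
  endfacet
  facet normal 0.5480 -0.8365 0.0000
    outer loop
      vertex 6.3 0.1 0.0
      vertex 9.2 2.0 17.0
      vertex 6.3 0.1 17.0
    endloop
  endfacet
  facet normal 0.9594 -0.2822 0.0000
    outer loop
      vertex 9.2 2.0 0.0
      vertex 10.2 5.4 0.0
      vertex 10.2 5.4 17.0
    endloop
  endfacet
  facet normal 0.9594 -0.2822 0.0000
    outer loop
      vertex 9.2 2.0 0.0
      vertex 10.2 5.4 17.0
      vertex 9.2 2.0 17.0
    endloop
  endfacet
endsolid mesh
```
; perimeter-only toolpath
G21 ; units = mm
G90 ; absolute positioning
G28 ; home
; layer 1
G0 Z5.7
G0 X10.2 Y5.4
G1 X8.8 Y8.6
G1 X5.7 Y10.2
G1 X2.3 Y9.4
G1 X0.2 Y6.6
G1 X0.4 Y3.1
G1 X2.8 Y0.5
G1 X6.3 Y0.1
G1 X9.2 Y2.0
G1 X10.2 Y5.4
; layer 2
G0 Z11.3
G0 X10.2 Y5.4
G1 X8.8 Y8.6
G1 X5.7 Y10.2
G1 X2.3 Y9.4
G1 X0.2 Y6.6
G1 X0.4 Y3.1
G1 X2.8 Y0.5
G1 X6.3 Y0.1
G1 X9.2 Y2.0
G1 X10.2 Y5.4
; layer 3
G0 Z17.0
G0 X10.2 Y5.4
G1 X8.8 Y8.6
G1 X5.7 Y10.2
G1 X2.3 Y9.4
G1 X0.2 Y6.6
G1 X0.4 Y3.1
G1 X2.8 Y0.5
G1 X6.3 Y0.1
G1 X9.2 Y2.0
G1 X10.2 Y5.4
M2 ; end

The solid is a regular 9-sided prism (a cylinder approximated with 9 flat sides), circumscribed radius ≈ 5.1 mm, height ≈ 17 mm. Slicing at Δz = 5.7 mm — 3 equal slices spanning the solid's height, so layer i sits at z = i·h/3 — gives 3 non-empty perimeters. Each is a 9-segment closed polygon; G0 lifts to the layer z and rapids to the start vertex, then G1 traces the edges.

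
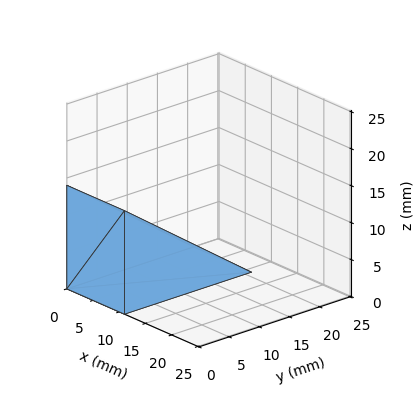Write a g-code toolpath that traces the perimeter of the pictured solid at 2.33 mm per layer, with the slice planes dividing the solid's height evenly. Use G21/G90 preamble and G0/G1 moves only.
Reading the render: the shape is a wedge (ramp): 11 × 21 mm base, rising to 14 mm along the y=0 edge and sloping linearly to z=0 at y=21 (dimensions read to the nearest mm from the axis ticks). For the g-code, the solid's height is divided into equal slices at the stated Δz and each level perimeter traced with G1 moves after a G0 lift.

; perimeter-only toolpath
G21 ; units = mm
G90 ; absolute positioning
G28 ; home
; layer 1
G0 Z2.33
G0 X0.00 Y0.00
G1 X11.00 Y0.00
G1 X11.00 Y17.50
G1 X0.00 Y17.50
G1 X0.00 Y0.00
; layer 2
G0 Z4.67
G0 X0.00 Y0.00
G1 X11.00 Y0.00
G1 X11.00 Y14.00
G1 X0.00 Y14.00
G1 X0.00 Y0.00
; layer 3
G0 Z7.00
G0 X0.00 Y0.00
G1 X11.00 Y0.00
G1 X11.00 Y10.50
G1 X0.00 Y10.50
G1 X0.00 Y0.00
; layer 4
G0 Z9.33
G0 X0.00 Y0.00
G1 X11.00 Y0.00
G1 X11.00 Y7.00
G1 X0.00 Y7.00
G1 X0.00 Y0.00
; layer 5
G0 Z11.67
G0 X0.00 Y0.00
G1 X11.00 Y0.00
G1 X11.00 Y3.50
G1 X0.00 Y3.50
G1 X0.00 Y0.00
M2 ; end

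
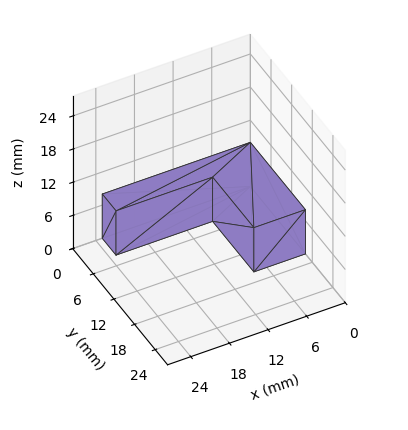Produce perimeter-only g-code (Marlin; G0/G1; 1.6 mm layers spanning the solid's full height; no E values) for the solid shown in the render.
Reading the render: the shape is an L-shaped prism: outer 23 × 16 mm, arm thicknesses ≈ 4 mm (horizontal) and 8 mm (vertical), extruded 8 mm in z (dimensions read to the nearest mm from the axis ticks). For the g-code, the solid's height is divided into equal slices at the stated Δz and each level perimeter traced with G1 moves after a G0 lift.

; perimeter-only toolpath
G21 ; units = mm
G90 ; absolute positioning
G28 ; home
; layer 1
G0 Z1.6
G0 X0.0 Y0.0
G1 X23.0 Y0.0
G1 X23.0 Y4.0
G1 X8.0 Y4.0
G1 X8.0 Y16.0
G1 X0.0 Y16.0
G1 X0.0 Y0.0
; layer 2
G0 Z3.2
G0 X0.0 Y0.0
G1 X23.0 Y0.0
G1 X23.0 Y4.0
G1 X8.0 Y4.0
G1 X8.0 Y16.0
G1 X0.0 Y16.0
G1 X0.0 Y0.0
; layer 3
G0 Z4.8
G0 X0.0 Y0.0
G1 X23.0 Y0.0
G1 X23.0 Y4.0
G1 X8.0 Y4.0
G1 X8.0 Y16.0
G1 X0.0 Y16.0
G1 X0.0 Y0.0
; layer 4
G0 Z6.4
G0 X0.0 Y0.0
G1 X23.0 Y0.0
G1 X23.0 Y4.0
G1 X8.0 Y4.0
G1 X8.0 Y16.0
G1 X0.0 Y16.0
G1 X0.0 Y0.0
; layer 5
G0 Z8.0
G0 X0.0 Y0.0
G1 X23.0 Y0.0
G1 X23.0 Y4.0
G1 X8.0 Y4.0
G1 X8.0 Y16.0
G1 X0.0 Y16.0
G1 X0.0 Y0.0
M2 ; end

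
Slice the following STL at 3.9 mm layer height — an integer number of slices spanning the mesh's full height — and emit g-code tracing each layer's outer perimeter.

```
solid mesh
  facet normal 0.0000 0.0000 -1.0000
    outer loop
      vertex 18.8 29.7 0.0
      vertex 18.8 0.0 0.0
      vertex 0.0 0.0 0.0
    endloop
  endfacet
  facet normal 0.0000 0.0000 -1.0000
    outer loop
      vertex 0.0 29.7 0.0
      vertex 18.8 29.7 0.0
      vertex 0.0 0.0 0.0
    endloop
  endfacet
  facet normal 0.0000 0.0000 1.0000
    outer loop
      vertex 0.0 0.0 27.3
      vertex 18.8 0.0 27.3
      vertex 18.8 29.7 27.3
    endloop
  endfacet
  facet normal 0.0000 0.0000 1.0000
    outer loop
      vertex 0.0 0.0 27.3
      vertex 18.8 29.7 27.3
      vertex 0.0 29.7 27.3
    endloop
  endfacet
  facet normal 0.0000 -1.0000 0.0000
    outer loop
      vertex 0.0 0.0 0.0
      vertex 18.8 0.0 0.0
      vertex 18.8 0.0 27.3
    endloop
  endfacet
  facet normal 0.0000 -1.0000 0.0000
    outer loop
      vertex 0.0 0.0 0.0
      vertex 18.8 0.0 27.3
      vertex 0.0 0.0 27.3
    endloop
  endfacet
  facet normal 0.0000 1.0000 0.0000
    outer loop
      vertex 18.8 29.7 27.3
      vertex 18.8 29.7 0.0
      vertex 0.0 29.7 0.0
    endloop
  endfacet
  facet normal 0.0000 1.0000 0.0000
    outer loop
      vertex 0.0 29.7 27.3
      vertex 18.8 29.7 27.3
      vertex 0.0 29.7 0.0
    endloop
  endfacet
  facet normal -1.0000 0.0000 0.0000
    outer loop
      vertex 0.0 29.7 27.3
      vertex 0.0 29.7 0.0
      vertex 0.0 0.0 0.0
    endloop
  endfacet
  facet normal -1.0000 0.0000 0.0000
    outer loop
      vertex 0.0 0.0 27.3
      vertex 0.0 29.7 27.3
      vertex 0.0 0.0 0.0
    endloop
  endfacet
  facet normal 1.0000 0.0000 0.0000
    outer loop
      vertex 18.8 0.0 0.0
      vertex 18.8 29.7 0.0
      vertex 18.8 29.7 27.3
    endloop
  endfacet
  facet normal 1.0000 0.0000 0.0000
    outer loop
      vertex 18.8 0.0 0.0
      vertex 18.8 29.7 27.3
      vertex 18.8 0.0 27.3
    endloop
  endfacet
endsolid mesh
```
; perimeter-only toolpath
G21 ; units = mm
G90 ; absolute positioning
G28 ; home
; layer 1
G0 Z3.9
G0 X0.0 Y0.0
G1 X18.8 Y0.0
G1 X18.8 Y29.7
G1 X0.0 Y29.7
G1 X0.0 Y0.0
; layer 2
G0 Z7.8
G0 X0.0 Y0.0
G1 X18.8 Y0.0
G1 X18.8 Y29.7
G1 X0.0 Y29.7
G1 X0.0 Y0.0
; layer 3
G0 Z11.7
G0 X0.0 Y0.0
G1 X18.8 Y0.0
G1 X18.8 Y29.7
G1 X0.0 Y29.7
G1 X0.0 Y0.0
; layer 4
G0 Z15.6
G0 X0.0 Y0.0
G1 X18.8 Y0.0
G1 X18.8 Y29.7
G1 X0.0 Y29.7
G1 X0.0 Y0.0
; layer 5
G0 Z19.5
G0 X0.0 Y0.0
G1 X18.8 Y0.0
G1 X18.8 Y29.7
G1 X0.0 Y29.7
G1 X0.0 Y0.0
; layer 6
G0 Z23.4
G0 X0.0 Y0.0
G1 X18.8 Y0.0
G1 X18.8 Y29.7
G1 X0.0 Y29.7
G1 X0.0 Y0.0
; layer 7
G0 Z27.3
G0 X0.0 Y0.0
G1 X18.8 Y0.0
G1 X18.8 Y29.7
G1 X0.0 Y29.7
G1 X0.0 Y0.0
M2 ; end

The solid is a rectangular box, roughly 18.8 × 29.7 mm footprint and 27.3 mm tall. Slicing at Δz = 3.9 mm — 7 equal slices spanning the solid's height, so layer i sits at z = i·h/7 — gives 7 non-empty perimeters. Each is a 4-segment closed polygon; G0 lifts to the layer z and rapids to the start vertex, then G1 traces the edges.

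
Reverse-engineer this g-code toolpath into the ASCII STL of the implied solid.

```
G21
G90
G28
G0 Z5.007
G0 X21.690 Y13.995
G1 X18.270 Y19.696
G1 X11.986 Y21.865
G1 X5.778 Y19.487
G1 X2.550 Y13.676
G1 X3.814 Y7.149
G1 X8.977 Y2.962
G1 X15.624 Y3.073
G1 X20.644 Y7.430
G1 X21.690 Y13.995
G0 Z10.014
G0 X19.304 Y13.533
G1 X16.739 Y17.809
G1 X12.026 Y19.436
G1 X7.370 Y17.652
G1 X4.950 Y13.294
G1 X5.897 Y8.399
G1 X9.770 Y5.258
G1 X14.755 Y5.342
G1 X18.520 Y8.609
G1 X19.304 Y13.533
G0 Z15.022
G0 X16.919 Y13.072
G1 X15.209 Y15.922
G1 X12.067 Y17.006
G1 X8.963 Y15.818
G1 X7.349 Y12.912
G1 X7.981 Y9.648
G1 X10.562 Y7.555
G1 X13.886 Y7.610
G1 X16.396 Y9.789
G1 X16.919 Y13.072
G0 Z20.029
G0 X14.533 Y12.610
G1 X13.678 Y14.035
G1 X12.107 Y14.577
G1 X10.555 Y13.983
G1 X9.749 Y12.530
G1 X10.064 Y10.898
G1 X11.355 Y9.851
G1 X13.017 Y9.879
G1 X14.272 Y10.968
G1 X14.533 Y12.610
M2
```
solid part
  facet normal 0.0000 0.0000 -1.0000
    outer loop
      vertex 11.945 24.294 0.000
      vertex 19.800 21.583 0.000
      vertex 24.075 14.457 0.000
    endloop
  endfacet
  facet normal 0.0000 0.0000 -1.0000
    outer loop
      vertex 4.185 21.322 0.000
      vertex 11.945 24.294 0.000
      vertex 24.075 14.457 0.000
    endloop
  endfacet
  facet normal 0.0000 0.0000 -1.0000
    outer loop
      vertex 0.151 14.058 0.000
      vertex 4.185 21.322 0.000
      vertex 24.075 14.457 0.000
    endloop
  endfacet
  facet normal 0.0000 0.0000 -1.0000
    outer loop
      vertex 1.730 5.899 0.000
      vertex 0.151 14.058 0.000
      vertex 24.075 14.457 0.000
    endloop
  endfacet
  facet normal 0.0000 0.0000 -1.0000
    outer loop
      vertex 8.184 0.665 0.000
      vertex 1.730 5.899 0.000
      vertex 24.075 14.457 0.000
    endloop
  endfacet
  facet normal 0.0000 0.0000 -1.0000
    outer loop
      vertex 16.493 0.804 0.000
      vertex 8.184 0.665 0.000
      vertex 24.075 14.457 0.000
    endloop
  endfacet
  facet normal 0.0000 0.0000 -1.0000
    outer loop
      vertex 22.768 6.250 0.000
      vertex 16.493 0.804 0.000
      vertex 24.075 14.457 0.000
    endloop
  endfacet
  facet normal 0.7802 0.4681 0.4149
    outer loop
      vertex 24.075 14.457 0.000
      vertex 19.800 21.583 0.000
      vertex 12.148 12.148 25.036
    endloop
  endfacet
  facet normal 0.2968 0.8601 0.4149
    outer loop
      vertex 19.800 21.583 0.000
      vertex 11.945 24.294 0.000
      vertex 12.148 12.148 25.036
    endloop
  endfacet
  facet normal -0.3254 0.8497 0.4149
    outer loop
      vertex 11.945 24.294 0.000
      vertex 4.185 21.322 0.000
      vertex 12.148 12.148 25.036
    endloop
  endfacet
  facet normal -0.7955 0.4417 0.4149
    outer loop
      vertex 4.185 21.322 0.000
      vertex 0.151 14.058 0.000
      vertex 12.148 12.148 25.036
    endloop
  endfacet
  facet normal -0.8933 -0.1729 0.4149
    outer loop
      vertex 0.151 14.058 0.000
      vertex 1.730 5.899 0.000
      vertex 12.148 12.148 25.036
    endloop
  endfacet
  facet normal -0.5731 -0.7067 0.4149
    outer loop
      vertex 1.730 5.899 0.000
      vertex 8.184 0.665 0.000
      vertex 12.148 12.148 25.036
    endloop
  endfacet
  facet normal 0.0152 -0.9098 0.4149
    outer loop
      vertex 8.184 0.665 0.000
      vertex 16.493 0.804 0.000
      vertex 12.148 12.148 25.036
    endloop
  endfacet
  facet normal 0.5964 -0.6872 0.4149
    outer loop
      vertex 16.493 0.804 0.000
      vertex 22.768 6.250 0.000
      vertex 12.148 12.148 25.036
    endloop
  endfacet
  facet normal 0.8986 -0.1431 0.4149
    outer loop
      vertex 22.768 6.250 0.000
      vertex 24.075 14.457 0.000
      vertex 12.148 12.148 25.036
    endloop
  endfacet
endsolid part

The G0 Z moves step by Δz≈5.007 mm. The G1 loops shrink linearly with z, so the solid tapers from its base footprint up to z≈25. Closing with a flat bottom cap and the tapered top and triangulating gives 16 facets — a regular 9-sided pyramid, base circumscribed radius ≈ 12.1 mm, apex at z ≈ 25 mm.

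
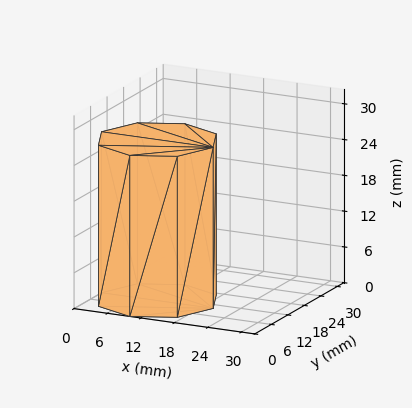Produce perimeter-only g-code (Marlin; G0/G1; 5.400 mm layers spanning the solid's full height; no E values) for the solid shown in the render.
Reading the render: the shape is a regular 8-sided prism (a cylinder approximated with 8 flat sides), circumscribed radius ≈ 10 mm, height ≈ 27 mm (dimensions read to the nearest mm from the axis ticks). For the g-code, the solid's height is divided into equal slices at the stated Δz and each level perimeter traced with G1 moves after a G0 lift.

; perimeter-only toolpath
G21 ; units = mm
G90 ; absolute positioning
G28 ; home
; layer 1
G0 Z5.400
G0 X20.000 Y10.000
G1 X17.071 Y17.071
G1 X10.000 Y20.000
G1 X2.929 Y17.071
G1 X0.000 Y10.000
G1 X2.929 Y2.929
G1 X10.000 Y0.000
G1 X17.071 Y2.929
G1 X20.000 Y10.000
; layer 2
G0 Z10.800
G0 X20.000 Y10.000
G1 X17.071 Y17.071
G1 X10.000 Y20.000
G1 X2.929 Y17.071
G1 X0.000 Y10.000
G1 X2.929 Y2.929
G1 X10.000 Y0.000
G1 X17.071 Y2.929
G1 X20.000 Y10.000
; layer 3
G0 Z16.200
G0 X20.000 Y10.000
G1 X17.071 Y17.071
G1 X10.000 Y20.000
G1 X2.929 Y17.071
G1 X0.000 Y10.000
G1 X2.929 Y2.929
G1 X10.000 Y0.000
G1 X17.071 Y2.929
G1 X20.000 Y10.000
; layer 4
G0 Z21.600
G0 X20.000 Y10.000
G1 X17.071 Y17.071
G1 X10.000 Y20.000
G1 X2.929 Y17.071
G1 X0.000 Y10.000
G1 X2.929 Y2.929
G1 X10.000 Y0.000
G1 X17.071 Y2.929
G1 X20.000 Y10.000
; layer 5
G0 Z27.000
G0 X20.000 Y10.000
G1 X17.071 Y17.071
G1 X10.000 Y20.000
G1 X2.929 Y17.071
G1 X0.000 Y10.000
G1 X2.929 Y2.929
G1 X10.000 Y0.000
G1 X17.071 Y2.929
G1 X20.000 Y10.000
M2 ; end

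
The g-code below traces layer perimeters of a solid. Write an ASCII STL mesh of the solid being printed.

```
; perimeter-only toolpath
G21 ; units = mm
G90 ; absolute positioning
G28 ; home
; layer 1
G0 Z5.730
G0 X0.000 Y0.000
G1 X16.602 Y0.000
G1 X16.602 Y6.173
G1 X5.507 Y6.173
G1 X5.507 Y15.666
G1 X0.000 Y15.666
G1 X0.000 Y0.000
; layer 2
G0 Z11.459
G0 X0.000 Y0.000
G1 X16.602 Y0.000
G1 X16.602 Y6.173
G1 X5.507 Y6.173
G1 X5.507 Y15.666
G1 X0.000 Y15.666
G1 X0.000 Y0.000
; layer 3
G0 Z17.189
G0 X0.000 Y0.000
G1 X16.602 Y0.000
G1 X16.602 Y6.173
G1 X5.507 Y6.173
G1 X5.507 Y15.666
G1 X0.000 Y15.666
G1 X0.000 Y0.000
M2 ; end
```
solid part
  facet normal 0.0000 0.0000 -1.0000
    outer loop
      vertex 16.602 6.173 0.000
      vertex 16.602 0.000 0.000
      vertex 0.000 0.000 0.000
    endloop
  endfacet
  facet normal 0.0000 0.0000 -1.0000
    outer loop
      vertex 5.507 6.173 0.000
      vertex 16.602 6.173 0.000
      vertex 0.000 0.000 0.000
    endloop
  endfacet
  facet normal 0.0000 0.0000 -1.0000
    outer loop
      vertex 5.507 15.666 0.000
      vertex 5.507 6.173 0.000
      vertex 0.000 0.000 0.000
    endloop
  endfacet
  facet normal 0.0000 0.0000 -1.0000
    outer loop
      vertex 0.000 15.666 0.000
      vertex 5.507 15.666 0.000
      vertex 0.000 0.000 0.000
    endloop
  endfacet
  facet normal 0.0000 0.0000 1.0000
    outer loop
      vertex 0.000 0.000 17.189
      vertex 16.602 0.000 17.189
      vertex 16.602 6.173 17.189
    endloop
  endfacet
  facet normal 0.0000 0.0000 1.0000
    outer loop
      vertex 0.000 0.000 17.189
      vertex 16.602 6.173 17.189
      vertex 5.507 6.173 17.189
    endloop
  endfacet
  facet normal 0.0000 0.0000 1.0000
    outer loop
      vertex 0.000 0.000 17.189
      vertex 5.507 6.173 17.189
      vertex 5.507 15.666 17.189
    endloop
  endfacet
  facet normal 0.0000 0.0000 1.0000
    outer loop
      vertex 0.000 0.000 17.189
      vertex 5.507 15.666 17.189
      vertex 0.000 15.666 17.189
    endloop
  endfacet
  facet normal 0.0000 -1.0000 0.0000
    outer loop
      vertex 0.000 0.000 0.000
      vertex 16.602 0.000 0.000
      vertex 16.602 0.000 17.189
    endloop
  endfacet
  facet normal 0.0000 -1.0000 0.0000
    outer loop
      vertex 0.000 0.000 0.000
      vertex 16.602 0.000 17.189
      vertex 0.000 0.000 17.189
    endloop
  endfacet
  facet normal 1.0000 0.0000 0.0000
    outer loop
      vertex 16.602 0.000 0.000
      vertex 16.602 6.173 0.000
      vertex 16.602 6.173 17.189
    endloop
  endfacet
  facet normal 1.0000 0.0000 0.0000
    outer loop
      vertex 16.602 0.000 0.000
      vertex 16.602 6.173 17.189
      vertex 16.602 0.000 17.189
    endloop
  endfacet
  facet normal 0.0000 1.0000 0.0000
    outer loop
      vertex 16.602 6.173 0.000
      vertex 5.507 6.173 0.000
      vertex 5.507 6.173 17.189
    endloop
  endfacet
  facet normal 0.0000 1.0000 0.0000
    outer loop
      vertex 16.602 6.173 0.000
      vertex 5.507 6.173 17.189
      vertex 16.602 6.173 17.189
    endloop
  endfacet
  facet normal 1.0000 0.0000 0.0000
    outer loop
      vertex 5.507 6.173 0.000
      vertex 5.507 15.666 0.000
      vertex 5.507 15.666 17.189
    endloop
  endfacet
  facet normal 1.0000 0.0000 0.0000
    outer loop
      vertex 5.507 6.173 0.000
      vertex 5.507 15.666 17.189
      vertex 5.507 6.173 17.189
    endloop
  endfacet
  facet normal 0.0000 1.0000 0.0000
    outer loop
      vertex 5.507 15.666 0.000
      vertex 0.000 15.666 0.000
      vertex 0.000 15.666 17.189
    endloop
  endfacet
  facet normal 0.0000 1.0000 0.0000
    outer loop
      vertex 5.507 15.666 0.000
      vertex 0.000 15.666 17.189
      vertex 5.507 15.666 17.189
    endloop
  endfacet
  facet normal -1.0000 0.0000 0.0000
    outer loop
      vertex 0.000 15.666 0.000
      vertex 0.000 0.000 0.000
      vertex 0.000 0.000 17.189
    endloop
  endfacet
  facet normal -1.0000 0.0000 0.0000
    outer loop
      vertex 0.000 15.666 0.000
      vertex 0.000 0.000 17.189
      vertex 0.000 15.666 17.189
    endloop
  endfacet
endsolid part

The G0 Z moves step by Δz≈5.730 mm. Every layer's G1 loop is the same polygon, so the solid is a straight extrusion of it from z=0 to z≈17.2. Closing with flat bottom and top caps and triangulating gives 20 facets — an L-shaped prism: outer 16.6 × 15.7 mm, arm thicknesses ≈ 6.17 mm (horizontal) and 5.51 mm (vertical), extruded 17.2 mm in z.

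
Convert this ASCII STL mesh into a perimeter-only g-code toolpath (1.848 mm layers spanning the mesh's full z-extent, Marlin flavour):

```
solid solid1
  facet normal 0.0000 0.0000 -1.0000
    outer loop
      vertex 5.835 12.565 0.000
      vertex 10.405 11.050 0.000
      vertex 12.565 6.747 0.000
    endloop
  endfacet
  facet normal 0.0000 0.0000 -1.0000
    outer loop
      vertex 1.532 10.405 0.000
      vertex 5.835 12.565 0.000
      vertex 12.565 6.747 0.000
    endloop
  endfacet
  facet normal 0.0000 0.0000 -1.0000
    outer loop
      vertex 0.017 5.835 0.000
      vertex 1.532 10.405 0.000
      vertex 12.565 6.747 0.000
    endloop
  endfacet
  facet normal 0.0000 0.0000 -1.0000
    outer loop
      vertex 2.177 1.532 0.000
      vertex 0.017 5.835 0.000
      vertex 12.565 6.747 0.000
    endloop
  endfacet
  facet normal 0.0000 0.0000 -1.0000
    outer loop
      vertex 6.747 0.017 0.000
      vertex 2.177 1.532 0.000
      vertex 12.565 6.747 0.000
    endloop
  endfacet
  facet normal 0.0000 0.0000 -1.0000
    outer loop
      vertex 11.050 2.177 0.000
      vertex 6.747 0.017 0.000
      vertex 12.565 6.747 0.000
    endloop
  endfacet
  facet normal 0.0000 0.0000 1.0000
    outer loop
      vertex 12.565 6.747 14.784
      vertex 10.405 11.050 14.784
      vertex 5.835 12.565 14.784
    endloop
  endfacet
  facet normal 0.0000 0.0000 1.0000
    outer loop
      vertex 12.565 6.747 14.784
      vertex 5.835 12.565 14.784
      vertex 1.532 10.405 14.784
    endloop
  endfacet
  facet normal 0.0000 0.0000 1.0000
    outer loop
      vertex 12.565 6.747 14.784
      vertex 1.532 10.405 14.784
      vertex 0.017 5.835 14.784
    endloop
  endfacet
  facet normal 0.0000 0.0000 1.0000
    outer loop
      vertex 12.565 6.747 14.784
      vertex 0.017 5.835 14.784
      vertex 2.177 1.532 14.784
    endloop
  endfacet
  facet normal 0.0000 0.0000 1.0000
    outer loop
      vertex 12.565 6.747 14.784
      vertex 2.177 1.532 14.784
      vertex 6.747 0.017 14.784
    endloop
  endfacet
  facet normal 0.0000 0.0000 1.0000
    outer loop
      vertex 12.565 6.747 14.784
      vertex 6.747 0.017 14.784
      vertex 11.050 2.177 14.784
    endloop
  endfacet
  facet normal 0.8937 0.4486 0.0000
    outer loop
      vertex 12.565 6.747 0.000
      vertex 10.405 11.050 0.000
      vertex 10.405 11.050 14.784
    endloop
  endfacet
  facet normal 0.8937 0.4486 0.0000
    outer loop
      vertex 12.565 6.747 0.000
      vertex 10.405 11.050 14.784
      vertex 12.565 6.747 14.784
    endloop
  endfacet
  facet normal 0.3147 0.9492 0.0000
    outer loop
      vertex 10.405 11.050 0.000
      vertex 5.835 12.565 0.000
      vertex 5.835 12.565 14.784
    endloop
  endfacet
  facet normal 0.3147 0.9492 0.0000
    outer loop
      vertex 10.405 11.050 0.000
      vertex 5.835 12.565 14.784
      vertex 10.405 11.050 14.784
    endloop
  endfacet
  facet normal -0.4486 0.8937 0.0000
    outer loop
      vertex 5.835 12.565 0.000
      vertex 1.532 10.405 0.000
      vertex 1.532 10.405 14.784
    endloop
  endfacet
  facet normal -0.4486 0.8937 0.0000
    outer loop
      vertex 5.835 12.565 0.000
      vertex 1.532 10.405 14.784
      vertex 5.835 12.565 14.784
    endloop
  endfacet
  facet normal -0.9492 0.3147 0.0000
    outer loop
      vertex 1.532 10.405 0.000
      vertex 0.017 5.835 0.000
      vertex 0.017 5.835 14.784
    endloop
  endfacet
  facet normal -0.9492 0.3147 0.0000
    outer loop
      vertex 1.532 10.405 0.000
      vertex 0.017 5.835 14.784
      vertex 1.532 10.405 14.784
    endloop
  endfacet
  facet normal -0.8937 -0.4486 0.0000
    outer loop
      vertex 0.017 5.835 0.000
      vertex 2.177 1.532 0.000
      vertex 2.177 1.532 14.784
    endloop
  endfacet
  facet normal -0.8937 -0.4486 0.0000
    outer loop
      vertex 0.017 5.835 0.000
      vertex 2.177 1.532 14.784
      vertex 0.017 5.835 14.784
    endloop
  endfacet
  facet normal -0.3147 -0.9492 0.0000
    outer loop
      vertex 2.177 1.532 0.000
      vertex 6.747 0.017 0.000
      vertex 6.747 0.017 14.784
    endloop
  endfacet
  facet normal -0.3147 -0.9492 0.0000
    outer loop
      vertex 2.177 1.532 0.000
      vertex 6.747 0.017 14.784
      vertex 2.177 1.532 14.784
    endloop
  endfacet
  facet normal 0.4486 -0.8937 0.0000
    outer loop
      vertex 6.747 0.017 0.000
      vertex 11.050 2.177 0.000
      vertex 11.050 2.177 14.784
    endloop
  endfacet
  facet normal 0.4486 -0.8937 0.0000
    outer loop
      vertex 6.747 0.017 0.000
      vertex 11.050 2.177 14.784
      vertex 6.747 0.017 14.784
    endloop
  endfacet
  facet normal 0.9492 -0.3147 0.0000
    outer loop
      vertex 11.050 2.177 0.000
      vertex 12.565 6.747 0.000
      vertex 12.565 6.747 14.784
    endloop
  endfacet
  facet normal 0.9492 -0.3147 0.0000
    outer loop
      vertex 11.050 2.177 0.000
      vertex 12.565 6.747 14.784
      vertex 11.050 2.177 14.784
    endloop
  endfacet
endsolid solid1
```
; perimeter-only toolpath
G21 ; units = mm
G90 ; absolute positioning
G28 ; home
; layer 1
G0 Z1.848
G0 X12.565 Y6.747
G1 X10.405 Y11.050
G1 X5.835 Y12.565
G1 X1.532 Y10.405
G1 X0.017 Y5.835
G1 X2.177 Y1.532
G1 X6.747 Y0.017
G1 X11.050 Y2.177
G1 X12.565 Y6.747
; layer 2
G0 Z3.696
G0 X12.565 Y6.747
G1 X10.405 Y11.050
G1 X5.835 Y12.565
G1 X1.532 Y10.405
G1 X0.017 Y5.835
G1 X2.177 Y1.532
G1 X6.747 Y0.017
G1 X11.050 Y2.177
G1 X12.565 Y6.747
; layer 3
G0 Z5.544
G0 X12.565 Y6.747
G1 X10.405 Y11.050
G1 X5.835 Y12.565
G1 X1.532 Y10.405
G1 X0.017 Y5.835
G1 X2.177 Y1.532
G1 X6.747 Y0.017
G1 X11.050 Y2.177
G1 X12.565 Y6.747
; layer 4
G0 Z7.392
G0 X12.565 Y6.747
G1 X10.405 Y11.050
G1 X5.835 Y12.565
G1 X1.532 Y10.405
G1 X0.017 Y5.835
G1 X2.177 Y1.532
G1 X6.747 Y0.017
G1 X11.050 Y2.177
G1 X12.565 Y6.747
; layer 5
G0 Z9.240
G0 X12.565 Y6.747
G1 X10.405 Y11.050
G1 X5.835 Y12.565
G1 X1.532 Y10.405
G1 X0.017 Y5.835
G1 X2.177 Y1.532
G1 X6.747 Y0.017
G1 X11.050 Y2.177
G1 X12.565 Y6.747
; layer 6
G0 Z11.088
G0 X12.565 Y6.747
G1 X10.405 Y11.050
G1 X5.835 Y12.565
G1 X1.532 Y10.405
G1 X0.017 Y5.835
G1 X2.177 Y1.532
G1 X6.747 Y0.017
G1 X11.050 Y2.177
G1 X12.565 Y6.747
; layer 7
G0 Z12.936
G0 X12.565 Y6.747
G1 X10.405 Y11.050
G1 X5.835 Y12.565
G1 X1.532 Y10.405
G1 X0.017 Y5.835
G1 X2.177 Y1.532
G1 X6.747 Y0.017
G1 X11.050 Y2.177
G1 X12.565 Y6.747
; layer 8
G0 Z14.784
G0 X12.565 Y6.747
G1 X10.405 Y11.050
G1 X5.835 Y12.565
G1 X1.532 Y10.405
G1 X0.017 Y5.835
G1 X2.177 Y1.532
G1 X6.747 Y0.017
G1 X11.050 Y2.177
G1 X12.565 Y6.747
M2 ; end

The solid is a regular 8-sided prism (a cylinder approximated with 8 flat sides), circumscribed radius ≈ 6.29 mm, height ≈ 14.8 mm. Slicing at Δz = 1.848 mm — 8 equal slices spanning the solid's height, so layer i sits at z = i·h/8 — gives 8 non-empty perimeters. Each is a 8-segment closed polygon; G0 lifts to the layer z and rapids to the start vertex, then G1 traces the edges.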